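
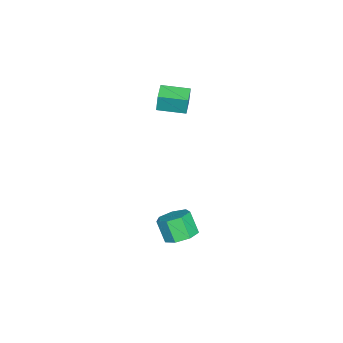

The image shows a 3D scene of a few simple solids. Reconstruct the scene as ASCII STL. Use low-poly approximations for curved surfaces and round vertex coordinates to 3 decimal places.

solid 
facet normal 0.276 0.443 -0.853
outer loop
vertex 1.426 1.199 -4.218
vertex 0.68 1.227 -4.445
vertex 1.085 1.756 -4.039
endloop
endfacet
facet normal 0.819 0.357 0.450
outer loop
vertex 1.426 1.199 -4.218
vertex 1.085 1.756 -4.039
vertex 1.106 0.685 -3.228
endloop
endfacet
facet normal 0.818 0.357 0.450
outer loop
vertex 1.106 0.685 -3.228
vertex 1.085 1.756 -4.039
vertex 0.765 1.242 -3.05
endloop
endfacet
facet normal -0.276 -0.442 0.853
outer loop
vertex 1.106 0.685 -3.228
vertex 0.765 1.242 -3.05
vertex 0.36 0.713 -3.455
endloop
endfacet
facet normal 0.276 0.443 -0.853
outer loop
vertex 1.085 1.756 -4.039
vertex 0.68 1.227 -4.445
vertex 0.439 1.914 -4.166
endloop
endfacet
facet normal 0.116 0.866 0.487
outer loop
vertex 1.085 1.756 -4.039
vertex 0.439 1.914 -4.166
vertex 0.765 1.242 -3.05
endloop
endfacet
facet normal 0.117 0.866 0.487
outer loop
vertex 0.765 1.242 -3.05
vertex 0.439 1.914 -4.166
vertex 0.119 1.4 -3.176
endloop
endfacet
facet normal -0.275 -0.443 0.853
outer loop
vertex 0.765 1.242 -3.05
vertex 0.119 1.4 -3.176
vertex 0.36 0.713 -3.455
endloop
endfacet
facet normal 0.275 0.443 -0.853
outer loop
vertex 0.439 1.914 -4.166
vertex 0.68 1.227 -4.445
vertex -0.025 1.555 -4.502
endloop
endfacet
facet normal -0.673 0.723 0.158
outer loop
vertex 0.439 1.914 -4.166
vertex -0.025 1.555 -4.502
vertex 0.119 1.4 -3.176
endloop
endfacet
facet normal -0.673 0.722 0.158
outer loop
vertex 0.119 1.4 -3.176
vertex -0.025 1.555 -4.502
vertex -0.345 1.041 -3.513
endloop
endfacet
facet normal -0.276 -0.443 0.853
outer loop
vertex 0.119 1.4 -3.176
vertex -0.345 1.041 -3.513
vertex 0.36 0.713 -3.455
endloop
endfacet
facet normal 0.275 0.444 -0.853
outer loop
vertex -0.025 1.555 -4.502
vertex 0.68 1.227 -4.445
vertex 0.041 0.949 -4.796
endloop
endfacet
facet normal -0.956 0.037 -0.290
outer loop
vertex -0.025 1.555 -4.502
vertex 0.041 0.949 -4.796
vertex -0.345 1.041 -3.513
endloop
endfacet
facet normal -0.956 0.036 -0.290
outer loop
vertex -0.345 1.041 -3.513
vertex 0.041 0.949 -4.796
vertex -0.279 0.435 -3.806
endloop
endfacet
facet normal -0.276 -0.443 0.853
outer loop
vertex -0.345 1.041 -3.513
vertex -0.279 0.435 -3.806
vertex 0.36 0.713 -3.455
endloop
endfacet
facet normal 0.276 0.443 -0.853
outer loop
vertex 0.041 0.949 -4.796
vertex 0.68 1.227 -4.445
vertex 0.589 0.552 -4.825
endloop
endfacet
facet normal -0.519 -0.678 -0.520
outer loop
vertex 0.041 0.949 -4.796
vertex 0.589 0.552 -4.825
vertex -0.279 0.435 -3.806
endloop
endfacet
facet normal -0.519 -0.678 -0.520
outer loop
vertex -0.279 0.435 -3.806
vertex 0.589 0.552 -4.825
vertex 0.269 0.038 -3.835
endloop
endfacet
facet normal -0.276 -0.443 0.853
outer loop
vertex -0.279 0.435 -3.806
vertex 0.269 0.038 -3.835
vertex 0.36 0.713 -3.455
endloop
endfacet
facet normal 0.276 0.443 -0.853
outer loop
vertex 0.589 0.552 -4.825
vertex 0.68 1.227 -4.445
vertex 1.205 0.663 -4.568
endloop
endfacet
facet normal 0.308 -0.881 -0.358
outer loop
vertex 0.589 0.552 -4.825
vertex 1.205 0.663 -4.568
vertex 0.269 0.038 -3.835
endloop
endfacet
facet normal 0.309 -0.882 -0.357
outer loop
vertex 0.269 0.038 -3.835
vertex 1.205 0.663 -4.568
vertex 0.885 0.15 -3.578
endloop
endfacet
facet normal -0.275 -0.443 0.853
outer loop
vertex 0.269 0.038 -3.835
vertex 0.885 0.15 -3.578
vertex 0.36 0.713 -3.455
endloop
endfacet
facet normal 0.276 0.443 -0.853
outer loop
vertex 1.205 0.663 -4.568
vertex 0.68 1.227 -4.445
vertex 1.426 1.199 -4.218
endloop
endfacet
facet normal 0.904 -0.421 0.074
outer loop
vertex 1.205 0.663 -4.568
vertex 1.426 1.199 -4.218
vertex 0.885 0.15 -3.578
endloop
endfacet
facet normal 0.904 -0.421 0.073
outer loop
vertex 0.885 0.15 -3.578
vertex 1.426 1.199 -4.218
vertex 1.106 0.685 -3.228
endloop
endfacet
facet normal -0.276 -0.444 0.853
outer loop
vertex 0.885 0.15 -3.578
vertex 1.106 0.685 -3.228
vertex 0.36 0.713 -3.455
endloop
endfacet
facet normal -0.973 -0.221 0.067
outer loop
vertex -2.833 -1.022 2.37
vertex -3.129 0.249 2.257
vertex -2.876 -1.114 1.445
endloop
endfacet
facet normal 0.226 -0.970 0.086
outer loop
vertex -1.971 -0.909 1.383
vertex -2.833 -1.022 2.37
vertex -2.876 -1.114 1.445
endloop
endfacet
facet normal -0.973 -0.221 0.067
outer loop
vertex -2.876 -1.114 1.445
vertex -3.129 0.249 2.257
vertex -3.172 0.157 1.333
endloop
endfacet
facet normal -0.046 -0.098 -0.994
outer loop
vertex -3.172 0.157 1.333
vertex -1.971 -0.909 1.383
vertex -2.876 -1.114 1.445
endloop
endfacet
facet normal 0.046 0.099 0.994
outer loop
vertex -2.833 -1.022 2.37
vertex -2.224 0.454 2.195
vertex -3.129 0.249 2.257
endloop
endfacet
facet normal 0.226 -0.970 0.086
outer loop
vertex -1.928 -0.817 2.307
vertex -2.833 -1.022 2.37
vertex -1.971 -0.909 1.383
endloop
endfacet
facet normal 0.047 0.099 0.994
outer loop
vertex -1.928 -0.817 2.307
vertex -2.224 0.454 2.195
vertex -2.833 -1.022 2.37
endloop
endfacet
facet normal -0.226 0.970 -0.086
outer loop
vertex -3.129 0.249 2.257
vertex -2.224 0.454 2.195
vertex -3.172 0.157 1.333
endloop
endfacet
facet normal -0.047 -0.099 -0.994
outer loop
vertex -2.267 0.362 1.27
vertex -1.971 -0.909 1.383
vertex -3.172 0.157 1.333
endloop
endfacet
facet normal -0.226 0.970 -0.086
outer loop
vertex -3.172 0.157 1.333
vertex -2.224 0.454 2.195
vertex -2.267 0.362 1.27
endloop
endfacet
facet normal 0.973 0.221 -0.067
outer loop
vertex -2.267 0.362 1.27
vertex -1.928 -0.817 2.307
vertex -1.971 -0.909 1.383
endloop
endfacet
facet normal 0.973 0.221 -0.067
outer loop
vertex -2.224 0.454 2.195
vertex -1.928 -0.817 2.307
vertex -2.267 0.362 1.27
endloop
endfacet

endsolid


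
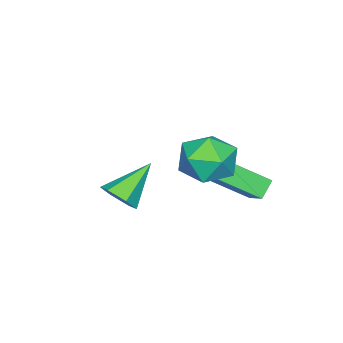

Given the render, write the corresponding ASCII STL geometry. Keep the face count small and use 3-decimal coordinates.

solid 
facet normal 0.748 -0.257 -0.612
outer loop
vertex 0.333 -3.538 -3.524
vertex -0.157 -3.401 -4.18
vertex 0.306 -2.785 -3.873
endloop
endfacet
facet normal 0.365 0.402 0.840
outer loop
vertex 0.333 -3.538 -3.524
vertex 0.306 -2.785 -3.873
vertex -1.623 -2.899 -2.98
endloop
endfacet
facet normal 0.748 -0.257 -0.612
outer loop
vertex 0.306 -2.785 -3.873
vertex -0.157 -3.401 -4.18
vertex -0.184 -2.649 -4.529
endloop
endfacet
facet normal 0.027 0.983 0.184
outer loop
vertex 0.306 -2.785 -3.873
vertex -0.184 -2.649 -4.529
vertex -1.623 -2.899 -2.98
endloop
endfacet
facet normal 0.748 -0.257 -0.612
outer loop
vertex -0.184 -2.649 -4.529
vertex -0.157 -3.401 -4.18
vertex -0.647 -3.265 -4.836
endloop
endfacet
facet normal -0.595 0.669 -0.445
outer loop
vertex -0.184 -2.649 -4.529
vertex -0.647 -3.265 -4.836
vertex -1.623 -2.899 -2.98
endloop
endfacet
facet normal 0.748 -0.257 -0.612
outer loop
vertex -0.647 -3.265 -4.836
vertex -0.157 -3.401 -4.18
vertex -0.62 -4.018 -4.487
endloop
endfacet
facet normal -0.880 -0.225 -0.418
outer loop
vertex -0.647 -3.265 -4.836
vertex -0.62 -4.018 -4.487
vertex -1.623 -2.899 -2.98
endloop
endfacet
facet normal 0.748 -0.257 -0.612
outer loop
vertex -0.62 -4.018 -4.487
vertex -0.157 -3.401 -4.18
vertex -0.13 -4.154 -3.831
endloop
endfacet
facet normal -0.542 -0.806 0.238
outer loop
vertex -0.62 -4.018 -4.487
vertex -0.13 -4.154 -3.831
vertex -1.623 -2.899 -2.98
endloop
endfacet
facet normal 0.748 -0.257 -0.612
outer loop
vertex -0.13 -4.154 -3.831
vertex -0.157 -3.401 -4.18
vertex 0.333 -3.538 -3.524
endloop
endfacet
facet normal 0.080 -0.492 0.867
outer loop
vertex -0.13 -4.154 -3.831
vertex 0.333 -3.538 -3.524
vertex -1.623 -2.899 -2.98
endloop
endfacet
facet normal -0.439 0.707 -0.554
outer loop
vertex -2.733 0.979 -3.247
vertex -2.181 1.754 -2.695
vertex -2.077 0.928 -3.832
endloop
endfacet
facet normal -0.502 -0.705 -0.502
outer loop
vertex -1.119 -0.614 -2.625
vertex -2.733 0.979 -3.247
vertex -2.077 0.928 -3.832
endloop
endfacet
facet normal -0.439 0.707 -0.554
outer loop
vertex -2.077 0.928 -3.832
vertex -2.181 1.754 -2.695
vertex -1.525 1.703 -3.28
endloop
endfacet
facet normal 0.745 -0.057 -0.665
outer loop
vertex -1.525 1.703 -3.28
vertex -1.119 -0.614 -2.625
vertex -2.077 0.928 -3.832
endloop
endfacet
facet normal -0.745 0.057 0.665
outer loop
vertex -2.733 0.979 -3.247
vertex -1.223 0.212 -1.488
vertex -2.181 1.754 -2.695
endloop
endfacet
facet normal -0.502 -0.705 -0.502
outer loop
vertex -1.775 -0.563 -2.04
vertex -2.733 0.979 -3.247
vertex -1.119 -0.614 -2.625
endloop
endfacet
facet normal -0.745 0.057 0.665
outer loop
vertex -1.775 -0.563 -2.04
vertex -1.223 0.212 -1.488
vertex -2.733 0.979 -3.247
endloop
endfacet
facet normal 0.502 0.705 0.502
outer loop
vertex -2.181 1.754 -2.695
vertex -1.223 0.212 -1.488
vertex -1.525 1.703 -3.28
endloop
endfacet
facet normal 0.745 -0.057 -0.665
outer loop
vertex -0.567 0.161 -2.073
vertex -1.119 -0.614 -2.625
vertex -1.525 1.703 -3.28
endloop
endfacet
facet normal 0.502 0.705 0.502
outer loop
vertex -1.525 1.703 -3.28
vertex -1.223 0.212 -1.488
vertex -0.567 0.161 -2.073
endloop
endfacet
facet normal 0.439 -0.707 0.554
outer loop
vertex -0.567 0.161 -2.073
vertex -1.775 -0.563 -2.04
vertex -1.119 -0.614 -2.625
endloop
endfacet
facet normal 0.439 -0.707 0.554
outer loop
vertex -1.223 0.212 -1.488
vertex -1.775 -0.563 -2.04
vertex -0.567 0.161 -2.073
endloop
endfacet
facet normal 0.601 0.257 0.757
outer loop
vertex 1.304 1.616 0.157
vertex 0.788 0.82 0.837
vertex 1.719 0.525 0.198
endloop
endfacet
facet normal 0.925 0.357 0.129
outer loop
vertex 1.304 1.616 0.157
vertex 1.719 0.525 0.198
vertex 1.646 1.083 -0.824
endloop
endfacet
facet normal 0.529 0.809 -0.255
outer loop
vertex 1.304 1.616 0.157
vertex 1.646 1.083 -0.824
vertex 0.67 1.723 -0.817
endloop
endfacet
facet normal -0.041 0.990 0.135
outer loop
vertex 1.304 1.616 0.157
vertex 0.67 1.723 -0.817
vertex 0.139 1.561 0.21
endloop
endfacet
facet normal 0.004 0.648 0.762
outer loop
vertex 1.304 1.616 0.157
vertex 0.139 1.561 0.21
vertex 0.788 0.82 0.837
endloop
endfacet
facet normal 0.939 -0.269 -0.214
outer loop
vertex 1.646 1.083 -0.824
vertex 1.719 0.525 0.198
vertex 1.341 -0.041 -0.75
endloop
endfacet
facet normal 0.414 -0.430 0.802
outer loop
vertex 1.719 0.525 0.198
vertex 0.788 0.82 0.837
vertex 0.81 -0.203 0.277
endloop
endfacet
facet normal -0.551 0.203 0.810
outer loop
vertex 0.788 0.82 0.837
vertex 0.139 1.561 0.21
vertex -0.166 0.437 0.284
endloop
endfacet
facet normal -0.623 0.756 -0.203
outer loop
vertex 0.139 1.561 0.21
vertex 0.67 1.723 -0.817
vertex -0.239 0.995 -0.738
endloop
endfacet
facet normal 0.298 0.463 -0.835
outer loop
vertex 0.67 1.723 -0.817
vertex 1.646 1.083 -0.824
vertex 0.692 0.7 -1.377
endloop
endfacet
facet normal 0.041 -0.990 -0.135
outer loop
vertex 0.176 -0.096 -0.697
vertex 1.341 -0.041 -0.75
vertex 0.81 -0.203 0.277
endloop
endfacet
facet normal -0.529 -0.809 0.255
outer loop
vertex 0.176 -0.096 -0.697
vertex 0.81 -0.203 0.277
vertex -0.166 0.437 0.284
endloop
endfacet
facet normal -0.925 -0.357 -0.129
outer loop
vertex 0.176 -0.096 -0.697
vertex -0.166 0.437 0.284
vertex -0.239 0.995 -0.738
endloop
endfacet
facet normal -0.601 -0.257 -0.757
outer loop
vertex 0.176 -0.096 -0.697
vertex -0.239 0.995 -0.738
vertex 0.692 0.7 -1.377
endloop
endfacet
facet normal -0.004 -0.648 -0.762
outer loop
vertex 0.176 -0.096 -0.697
vertex 0.692 0.7 -1.377
vertex 1.341 -0.041 -0.75
endloop
endfacet
facet normal 0.623 -0.756 0.203
outer loop
vertex 0.81 -0.203 0.277
vertex 1.341 -0.041 -0.75
vertex 1.719 0.525 0.198
endloop
endfacet
facet normal -0.298 -0.463 0.835
outer loop
vertex -0.166 0.437 0.284
vertex 0.81 -0.203 0.277
vertex 0.788 0.82 0.837
endloop
endfacet
facet normal -0.939 0.269 0.214
outer loop
vertex -0.239 0.995 -0.738
vertex -0.166 0.437 0.284
vertex 0.139 1.561 0.21
endloop
endfacet
facet normal -0.414 0.430 -0.802
outer loop
vertex 0.692 0.7 -1.377
vertex -0.239 0.995 -0.738
vertex 0.67 1.723 -0.817
endloop
endfacet
facet normal 0.551 -0.203 -0.810
outer loop
vertex 1.341 -0.041 -0.75
vertex 0.692 0.7 -1.377
vertex 1.646 1.083 -0.824
endloop
endfacet

endsolid


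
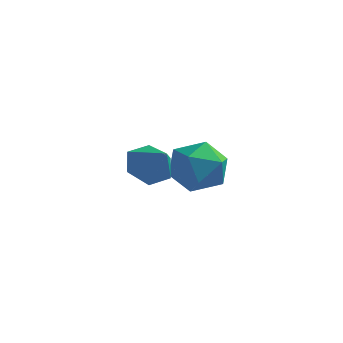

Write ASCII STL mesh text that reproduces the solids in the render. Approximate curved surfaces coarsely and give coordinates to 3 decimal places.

solid 
facet normal -0.648 0.347 -0.678
outer loop
vertex -0.711 -1.039 -0.964
vertex -1.371 -1.23 -0.431
vertex -0.993 -0.447 -0.392
endloop
endfacet
facet normal 0.924 0.378 0.064
outer loop
vertex -0.711 -1.039 -0.964
vertex -0.993 -0.447 -0.392
vertex -0.549 -1.67 0.431
endloop
endfacet
facet normal -0.649 0.347 -0.678
outer loop
vertex -0.993 -0.447 -0.392
vertex -1.371 -1.23 -0.431
vertex -1.653 -0.638 0.142
endloop
endfacet
facet normal 0.386 0.607 0.694
outer loop
vertex -0.993 -0.447 -0.392
vertex -1.653 -0.638 0.142
vertex -0.549 -1.67 0.431
endloop
endfacet
facet normal -0.648 0.348 -0.678
outer loop
vertex -1.653 -0.638 0.142
vertex -1.371 -1.23 -0.431
vertex -2.032 -1.42 0.103
endloop
endfacet
facet normal -0.207 0.052 0.977
outer loop
vertex -1.653 -0.638 0.142
vertex -2.032 -1.42 0.103
vertex -0.549 -1.67 0.431
endloop
endfacet
facet normal -0.648 0.347 -0.678
outer loop
vertex -2.032 -1.42 0.103
vertex -1.371 -1.23 -0.431
vertex -1.75 -2.012 -0.469
endloop
endfacet
facet normal -0.262 -0.732 0.628
outer loop
vertex -2.032 -1.42 0.103
vertex -1.75 -2.012 -0.469
vertex -0.549 -1.67 0.431
endloop
endfacet
facet normal -0.649 0.347 -0.677
outer loop
vertex -1.75 -2.012 -0.469
vertex -1.371 -1.23 -0.431
vertex -1.09 -1.821 -1.003
endloop
endfacet
facet normal 0.276 -0.961 -0.003
outer loop
vertex -1.75 -2.012 -0.469
vertex -1.09 -1.821 -1.003
vertex -0.549 -1.67 0.431
endloop
endfacet
facet normal -0.648 0.348 -0.678
outer loop
vertex -1.09 -1.821 -1.003
vertex -1.371 -1.23 -0.431
vertex -0.711 -1.039 -0.964
endloop
endfacet
facet normal 0.868 -0.407 -0.285
outer loop
vertex -1.09 -1.821 -1.003
vertex -0.711 -1.039 -0.964
vertex -0.549 -1.67 0.431
endloop
endfacet
facet normal -0.970 -0.244 -0.002
outer loop
vertex -2.306 2.687 -2.617
vertex -2.034 1.606 -2.269
vertex -2.245 2.438 -1.478
endloop
endfacet
facet normal -0.882 0.448 0.145
outer loop
vertex -2.306 2.687 -2.617
vertex -2.245 2.438 -1.478
vertex -1.803 3.44 -1.881
endloop
endfacet
facet normal -0.532 0.746 -0.400
outer loop
vertex -2.306 2.687 -2.617
vertex -1.803 3.44 -1.881
vertex -1.318 3.228 -2.921
endloop
endfacet
facet normal -0.402 0.238 -0.884
outer loop
vertex -2.306 2.687 -2.617
vertex -1.318 3.228 -2.921
vertex -1.461 2.094 -3.161
endloop
endfacet
facet normal -0.673 -0.375 -0.637
outer loop
vertex -2.306 2.687 -2.617
vertex -1.461 2.094 -3.161
vertex -2.034 1.606 -2.269
endloop
endfacet
facet normal -0.472 0.500 0.726
outer loop
vertex -1.803 3.44 -1.881
vertex -2.245 2.438 -1.478
vertex -1.219 2.826 -1.079
endloop
endfacet
facet normal -0.613 -0.621 0.489
outer loop
vertex -2.245 2.438 -1.478
vertex -2.034 1.606 -2.269
vertex -1.362 1.692 -1.319
endloop
endfacet
facet normal -0.133 -0.831 -0.540
outer loop
vertex -2.034 1.606 -2.269
vertex -1.461 2.094 -3.161
vertex -0.877 1.48 -2.359
endloop
endfacet
facet normal 0.305 0.160 -0.939
outer loop
vertex -1.461 2.094 -3.161
vertex -1.318 3.228 -2.921
vertex -0.435 2.482 -2.762
endloop
endfacet
facet normal 0.095 0.983 -0.156
outer loop
vertex -1.318 3.228 -2.921
vertex -1.803 3.44 -1.881
vertex -0.646 3.314 -1.971
endloop
endfacet
facet normal 0.402 -0.238 0.884
outer loop
vertex -0.374 2.233 -1.623
vertex -1.219 2.826 -1.079
vertex -1.362 1.692 -1.319
endloop
endfacet
facet normal 0.532 -0.746 0.400
outer loop
vertex -0.374 2.233 -1.623
vertex -1.362 1.692 -1.319
vertex -0.877 1.48 -2.359
endloop
endfacet
facet normal 0.882 -0.448 -0.145
outer loop
vertex -0.374 2.233 -1.623
vertex -0.877 1.48 -2.359
vertex -0.435 2.482 -2.762
endloop
endfacet
facet normal 0.970 0.244 0.002
outer loop
vertex -0.374 2.233 -1.623
vertex -0.435 2.482 -2.762
vertex -0.646 3.314 -1.971
endloop
endfacet
facet normal 0.673 0.375 0.637
outer loop
vertex -0.374 2.233 -1.623
vertex -0.646 3.314 -1.971
vertex -1.219 2.826 -1.079
endloop
endfacet
facet normal -0.305 -0.160 0.939
outer loop
vertex -1.362 1.692 -1.319
vertex -1.219 2.826 -1.079
vertex -2.245 2.438 -1.478
endloop
endfacet
facet normal -0.095 -0.983 0.156
outer loop
vertex -0.877 1.48 -2.359
vertex -1.362 1.692 -1.319
vertex -2.034 1.606 -2.269
endloop
endfacet
facet normal 0.472 -0.500 -0.726
outer loop
vertex -0.435 2.482 -2.762
vertex -0.877 1.48 -2.359
vertex -1.461 2.094 -3.161
endloop
endfacet
facet normal 0.613 0.621 -0.489
outer loop
vertex -0.646 3.314 -1.971
vertex -0.435 2.482 -2.762
vertex -1.318 3.228 -2.921
endloop
endfacet
facet normal 0.133 0.831 0.540
outer loop
vertex -1.219 2.826 -1.079
vertex -0.646 3.314 -1.971
vertex -1.803 3.44 -1.881
endloop
endfacet

endsolid


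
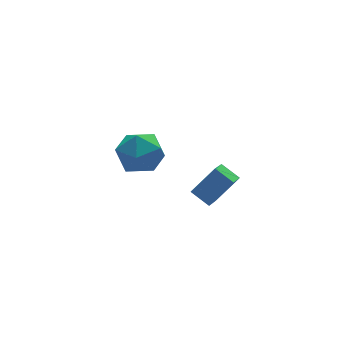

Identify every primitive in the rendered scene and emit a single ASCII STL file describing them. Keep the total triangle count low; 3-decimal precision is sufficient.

solid 
facet normal -0.682 0.081 -0.727
outer loop
vertex 0.926 -2.375 1.327
vertex 1.714 -1.606 0.673
vertex 1.329 -3.186 0.858
endloop
endfacet
facet normal -0.616 -0.601 0.510
outer loop
vertex 2.406 -3.314 2.007
vertex 0.926 -2.375 1.327
vertex 1.329 -3.186 0.858
endloop
endfacet
facet normal -0.682 0.081 -0.727
outer loop
vertex 1.329 -3.186 0.858
vertex 1.714 -1.606 0.673
vertex 2.117 -2.417 0.205
endloop
endfacet
facet normal 0.396 -0.795 -0.459
outer loop
vertex 2.117 -2.417 0.205
vertex 2.406 -3.314 2.007
vertex 1.329 -3.186 0.858
endloop
endfacet
facet normal -0.395 0.796 0.459
outer loop
vertex 0.926 -2.375 1.327
vertex 2.791 -1.734 1.822
vertex 1.714 -1.606 0.673
endloop
endfacet
facet normal -0.616 -0.600 0.510
outer loop
vertex 2.003 -2.503 2.475
vertex 0.926 -2.375 1.327
vertex 2.406 -3.314 2.007
endloop
endfacet
facet normal -0.395 0.795 0.460
outer loop
vertex 2.003 -2.503 2.475
vertex 2.791 -1.734 1.822
vertex 0.926 -2.375 1.327
endloop
endfacet
facet normal 0.616 0.600 -0.510
outer loop
vertex 1.714 -1.606 0.673
vertex 2.791 -1.734 1.822
vertex 2.117 -2.417 0.205
endloop
endfacet
facet normal 0.395 -0.796 -0.459
outer loop
vertex 3.194 -2.545 1.353
vertex 2.406 -3.314 2.007
vertex 2.117 -2.417 0.205
endloop
endfacet
facet normal 0.615 0.601 -0.510
outer loop
vertex 2.117 -2.417 0.205
vertex 2.791 -1.734 1.822
vertex 3.194 -2.545 1.353
endloop
endfacet
facet normal 0.682 -0.081 0.727
outer loop
vertex 3.194 -2.545 1.353
vertex 2.003 -2.503 2.475
vertex 2.406 -3.314 2.007
endloop
endfacet
facet normal 0.682 -0.082 0.727
outer loop
vertex 2.791 -1.734 1.822
vertex 2.003 -2.503 2.475
vertex 3.194 -2.545 1.353
endloop
endfacet
facet normal 0.275 0.568 0.776
outer loop
vertex 1.299 3.846 0.211
vertex 1.267 2.851 0.951
vertex 2.316 3.151 0.36
endloop
endfacet
facet normal 0.540 0.825 0.166
outer loop
vertex 1.299 3.846 0.211
vertex 2.316 3.151 0.36
vertex 2.014 3.575 -0.766
endloop
endfacet
facet normal -0.007 0.962 -0.272
outer loop
vertex 1.299 3.846 0.211
vertex 2.014 3.575 -0.766
vertex 0.778 3.536 -0.871
endloop
endfacet
facet normal -0.611 0.789 0.068
outer loop
vertex 1.299 3.846 0.211
vertex 0.778 3.536 -0.871
vertex 0.317 3.088 0.19
endloop
endfacet
facet normal -0.437 0.546 0.715
outer loop
vertex 1.299 3.846 0.211
vertex 0.317 3.088 0.19
vertex 1.267 2.851 0.951
endloop
endfacet
facet normal 0.940 0.315 -0.133
outer loop
vertex 2.014 3.575 -0.766
vertex 2.316 3.151 0.36
vertex 2.423 2.412 -0.63
endloop
endfacet
facet normal 0.510 -0.101 0.854
outer loop
vertex 2.316 3.151 0.36
vertex 1.267 2.851 0.951
vertex 1.962 1.964 0.431
endloop
endfacet
facet normal -0.640 -0.137 0.756
outer loop
vertex 1.267 2.851 0.951
vertex 0.317 3.088 0.19
vertex 0.726 1.925 0.326
endloop
endfacet
facet normal -0.921 0.257 -0.292
outer loop
vertex 0.317 3.088 0.19
vertex 0.778 3.536 -0.871
vertex 0.424 2.349 -0.8
endloop
endfacet
facet normal 0.055 0.536 -0.842
outer loop
vertex 0.778 3.536 -0.871
vertex 2.014 3.575 -0.766
vertex 1.473 2.649 -1.391
endloop
endfacet
facet normal 0.611 -0.789 -0.068
outer loop
vertex 1.441 1.654 -0.651
vertex 2.423 2.412 -0.63
vertex 1.962 1.964 0.431
endloop
endfacet
facet normal 0.007 -0.962 0.272
outer loop
vertex 1.441 1.654 -0.651
vertex 1.962 1.964 0.431
vertex 0.726 1.925 0.326
endloop
endfacet
facet normal -0.540 -0.825 -0.166
outer loop
vertex 1.441 1.654 -0.651
vertex 0.726 1.925 0.326
vertex 0.424 2.349 -0.8
endloop
endfacet
facet normal -0.275 -0.568 -0.776
outer loop
vertex 1.441 1.654 -0.651
vertex 0.424 2.349 -0.8
vertex 1.473 2.649 -1.391
endloop
endfacet
facet normal 0.437 -0.546 -0.715
outer loop
vertex 1.441 1.654 -0.651
vertex 1.473 2.649 -1.391
vertex 2.423 2.412 -0.63
endloop
endfacet
facet normal 0.921 -0.257 0.292
outer loop
vertex 1.962 1.964 0.431
vertex 2.423 2.412 -0.63
vertex 2.316 3.151 0.36
endloop
endfacet
facet normal -0.055 -0.536 0.842
outer loop
vertex 0.726 1.925 0.326
vertex 1.962 1.964 0.431
vertex 1.267 2.851 0.951
endloop
endfacet
facet normal -0.940 -0.315 0.133
outer loop
vertex 0.424 2.349 -0.8
vertex 0.726 1.925 0.326
vertex 0.317 3.088 0.19
endloop
endfacet
facet normal -0.510 0.101 -0.854
outer loop
vertex 1.473 2.649 -1.391
vertex 0.424 2.349 -0.8
vertex 0.778 3.536 -0.871
endloop
endfacet
facet normal 0.640 0.137 -0.756
outer loop
vertex 2.423 2.412 -0.63
vertex 1.473 2.649 -1.391
vertex 2.014 3.575 -0.766
endloop
endfacet

endsolid


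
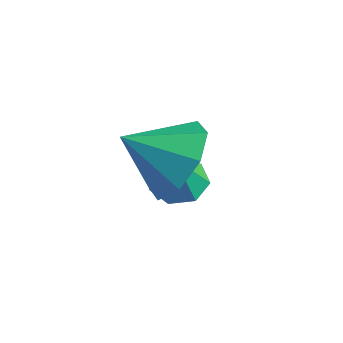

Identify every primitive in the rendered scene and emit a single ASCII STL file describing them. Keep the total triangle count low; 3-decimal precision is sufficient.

solid 
facet normal 0.470 0.683 -0.559
outer loop
vertex -0.017 3.227 0.742
vertex -0.409 2.772 -0.144
vertex -0.74 3.543 0.52
endloop
endfacet
facet normal -0.245 0.116 0.963
outer loop
vertex -0.017 3.227 0.742
vertex -0.74 3.543 0.52
vertex -1.071 1.808 0.644
endloop
endfacet
facet normal 0.470 0.683 -0.559
outer loop
vertex -0.74 3.543 0.52
vertex -0.409 2.772 -0.144
vertex -1.268 3.407 -0.09
endloop
endfacet
facet normal -0.763 0.190 0.618
outer loop
vertex -0.74 3.543 0.52
vertex -1.268 3.407 -0.09
vertex -1.071 1.808 0.644
endloop
endfacet
facet normal 0.470 0.683 -0.559
outer loop
vertex -1.268 3.407 -0.09
vertex -0.409 2.772 -0.144
vertex -1.294 2.899 -0.732
endloop
endfacet
facet normal -0.992 -0.076 0.100
outer loop
vertex -1.268 3.407 -0.09
vertex -1.294 2.899 -0.732
vertex -1.071 1.808 0.644
endloop
endfacet
facet normal 0.469 0.684 -0.559
outer loop
vertex -1.294 2.899 -0.732
vertex -0.409 2.772 -0.144
vertex -0.801 2.317 -1.03
endloop
endfacet
facet normal -0.798 -0.528 -0.289
outer loop
vertex -1.294 2.899 -0.732
vertex -0.801 2.317 -1.03
vertex -1.071 1.808 0.644
endloop
endfacet
facet normal 0.470 0.683 -0.559
outer loop
vertex -0.801 2.317 -1.03
vertex -0.409 2.772 -0.144
vertex -0.078 2.001 -0.808
endloop
endfacet
facet normal -0.295 -0.900 -0.321
outer loop
vertex -0.801 2.317 -1.03
vertex -0.078 2.001 -0.808
vertex -1.071 1.808 0.644
endloop
endfacet
facet normal 0.469 0.683 -0.559
outer loop
vertex -0.078 2.001 -0.808
vertex -0.409 2.772 -0.144
vertex 0.451 2.137 -0.198
endloop
endfacet
facet normal 0.224 -0.974 0.023
outer loop
vertex -0.078 2.001 -0.808
vertex 0.451 2.137 -0.198
vertex -1.071 1.808 0.644
endloop
endfacet
facet normal 0.470 0.683 -0.559
outer loop
vertex 0.451 2.137 -0.198
vertex -0.409 2.772 -0.144
vertex 0.476 2.645 0.444
endloop
endfacet
facet normal 0.453 -0.708 0.542
outer loop
vertex 0.451 2.137 -0.198
vertex 0.476 2.645 0.444
vertex -1.071 1.808 0.644
endloop
endfacet
facet normal 0.469 0.684 -0.559
outer loop
vertex 0.476 2.645 0.444
vertex -0.409 2.772 -0.144
vertex -0.017 3.227 0.742
endloop
endfacet
facet normal 0.259 -0.257 0.931
outer loop
vertex 0.476 2.645 0.444
vertex -0.017 3.227 0.742
vertex -1.071 1.808 0.644
endloop
endfacet
facet normal -0.293 0.331 -0.897
outer loop
vertex -1.505 4.527 -2.455
vertex -2.003 4.048 -2.469
vertex -2.031 4.692 -2.222
endloop
endfacet
facet normal 0.463 0.687 0.560
outer loop
vertex -1.505 4.527 -2.455
vertex -2.031 4.692 -2.222
vertex -1.597 3.592 -1.231
endloop
endfacet
facet normal -0.294 0.331 -0.897
outer loop
vertex -2.031 4.692 -2.222
vertex -2.003 4.048 -2.469
vertex -2.536 4.373 -2.174
endloop
endfacet
facet normal -0.290 0.575 0.765
outer loop
vertex -2.031 4.692 -2.222
vertex -2.536 4.373 -2.174
vertex -1.597 3.592 -1.231
endloop
endfacet
facet normal -0.294 0.332 -0.896
outer loop
vertex -2.536 4.373 -2.174
vertex -2.003 4.048 -2.469
vertex -2.639 3.809 -2.349
endloop
endfacet
facet normal -0.737 -0.074 0.672
outer loop
vertex -2.536 4.373 -2.174
vertex -2.639 3.809 -2.349
vertex -1.597 3.592 -1.231
endloop
endfacet
facet normal -0.294 0.331 -0.897
outer loop
vertex -2.639 3.809 -2.349
vertex -2.003 4.048 -2.469
vertex -2.262 3.426 -2.614
endloop
endfacet
facet normal -0.535 -0.769 0.350
outer loop
vertex -2.639 3.809 -2.349
vertex -2.262 3.426 -2.614
vertex -1.597 3.592 -1.231
endloop
endfacet
facet normal -0.293 0.331 -0.897
outer loop
vertex -2.262 3.426 -2.614
vertex -2.003 4.048 -2.469
vertex -1.691 3.511 -2.769
endloop
endfacet
facet normal 0.158 -0.986 0.042
outer loop
vertex -2.262 3.426 -2.614
vertex -1.691 3.511 -2.769
vertex -1.597 3.592 -1.231
endloop
endfacet
facet normal -0.294 0.330 -0.897
outer loop
vertex -1.691 3.511 -2.769
vertex -2.003 4.048 -2.469
vertex -1.354 4.001 -2.699
endloop
endfacet
facet normal 0.825 -0.565 -0.021
outer loop
vertex -1.691 3.511 -2.769
vertex -1.354 4.001 -2.699
vertex -1.597 3.592 -1.231
endloop
endfacet
facet normal -0.294 0.332 -0.897
outer loop
vertex -1.354 4.001 -2.699
vertex -2.003 4.048 -2.469
vertex -1.505 4.527 -2.455
endloop
endfacet
facet normal 0.961 0.179 0.209
outer loop
vertex -1.354 4.001 -2.699
vertex -1.505 4.527 -2.455
vertex -1.597 3.592 -1.231
endloop
endfacet

endsolid


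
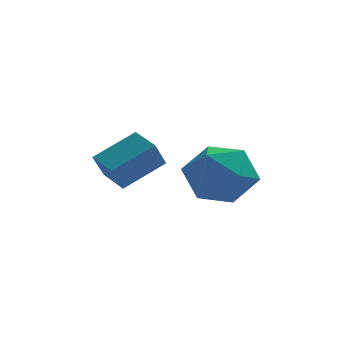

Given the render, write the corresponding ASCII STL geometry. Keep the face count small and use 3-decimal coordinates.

solid 
facet normal -0.284 -0.472 0.835
outer loop
vertex -2.28 0.417 3.594
vertex -2.888 1.244 3.855
vertex -3.539 -0.254 2.786
endloop
endfacet
facet normal 0.574 -0.781 -0.246
outer loop
vertex -3.232 0.256 1.885
vertex -2.28 0.417 3.594
vertex -3.539 -0.254 2.786
endloop
endfacet
facet normal -0.284 -0.472 0.835
outer loop
vertex -3.539 -0.254 2.786
vertex -2.888 1.244 3.855
vertex -4.147 0.573 3.047
endloop
endfacet
facet normal -0.768 -0.409 -0.493
outer loop
vertex -4.147 0.573 3.047
vertex -3.232 0.256 1.885
vertex -3.539 -0.254 2.786
endloop
endfacet
facet normal 0.768 0.409 0.493
outer loop
vertex -2.28 0.417 3.594
vertex -2.581 1.754 2.954
vertex -2.888 1.244 3.855
endloop
endfacet
facet normal 0.574 -0.781 -0.246
outer loop
vertex -1.973 0.927 2.693
vertex -2.28 0.417 3.594
vertex -3.232 0.256 1.885
endloop
endfacet
facet normal 0.768 0.409 0.493
outer loop
vertex -1.973 0.927 2.693
vertex -2.581 1.754 2.954
vertex -2.28 0.417 3.594
endloop
endfacet
facet normal -0.574 0.781 0.246
outer loop
vertex -2.888 1.244 3.855
vertex -2.581 1.754 2.954
vertex -4.147 0.573 3.047
endloop
endfacet
facet normal -0.768 -0.409 -0.493
outer loop
vertex -3.84 1.083 2.146
vertex -3.232 0.256 1.885
vertex -4.147 0.573 3.047
endloop
endfacet
facet normal -0.574 0.781 0.246
outer loop
vertex -4.147 0.573 3.047
vertex -2.581 1.754 2.954
vertex -3.84 1.083 2.146
endloop
endfacet
facet normal 0.284 0.472 -0.835
outer loop
vertex -3.84 1.083 2.146
vertex -1.973 0.927 2.693
vertex -3.232 0.256 1.885
endloop
endfacet
facet normal 0.284 0.472 -0.835
outer loop
vertex -2.581 1.754 2.954
vertex -1.973 0.927 2.693
vertex -3.84 1.083 2.146
endloop
endfacet
facet normal 0.180 0.903 -0.391
outer loop
vertex 0.068 0.658 1.576
vertex -0.877 1.129 2.229
vertex 0.265 1.112 2.714
endloop
endfacet
facet normal 0.781 0.521 -0.343
outer loop
vertex 0.068 0.658 1.576
vertex 0.265 1.112 2.714
vertex 0.815 0.056 2.363
endloop
endfacet
facet normal 0.692 -0.080 -0.718
outer loop
vertex 0.068 0.658 1.576
vertex 0.815 0.056 2.363
vertex 0.013 -0.579 1.661
endloop
endfacet
facet normal 0.035 -0.070 -0.997
outer loop
vertex 0.068 0.658 1.576
vertex 0.013 -0.579 1.661
vertex -1.032 0.084 1.578
endloop
endfacet
facet normal -0.282 0.537 -0.795
outer loop
vertex 0.068 0.658 1.576
vertex -1.032 0.084 1.578
vertex -0.877 1.129 2.229
endloop
endfacet
facet normal 0.875 0.343 0.341
outer loop
vertex 0.815 0.056 2.363
vertex 0.265 1.112 2.714
vertex 0.332 0.156 3.502
endloop
endfacet
facet normal -0.098 0.960 0.263
outer loop
vertex 0.265 1.112 2.714
vertex -0.877 1.129 2.229
vertex -0.713 0.819 3.419
endloop
endfacet
facet normal -0.844 0.368 -0.390
outer loop
vertex -0.877 1.129 2.229
vertex -1.032 0.084 1.578
vertex -1.515 0.184 2.717
endloop
endfacet
facet normal -0.332 -0.614 -0.716
outer loop
vertex -1.032 0.084 1.578
vertex 0.013 -0.579 1.661
vertex -0.965 -0.872 2.366
endloop
endfacet
facet normal 0.730 -0.630 -0.265
outer loop
vertex 0.013 -0.579 1.661
vertex 0.815 0.056 2.363
vertex 0.177 -0.889 2.851
endloop
endfacet
facet normal -0.035 0.070 0.997
outer loop
vertex -0.768 -0.418 3.504
vertex 0.332 0.156 3.502
vertex -0.713 0.819 3.419
endloop
endfacet
facet normal -0.692 0.080 0.718
outer loop
vertex -0.768 -0.418 3.504
vertex -0.713 0.819 3.419
vertex -1.515 0.184 2.717
endloop
endfacet
facet normal -0.781 -0.521 0.343
outer loop
vertex -0.768 -0.418 3.504
vertex -1.515 0.184 2.717
vertex -0.965 -0.872 2.366
endloop
endfacet
facet normal -0.180 -0.903 0.391
outer loop
vertex -0.768 -0.418 3.504
vertex -0.965 -0.872 2.366
vertex 0.177 -0.889 2.851
endloop
endfacet
facet normal 0.282 -0.537 0.795
outer loop
vertex -0.768 -0.418 3.504
vertex 0.177 -0.889 2.851
vertex 0.332 0.156 3.502
endloop
endfacet
facet normal 0.332 0.614 0.716
outer loop
vertex -0.713 0.819 3.419
vertex 0.332 0.156 3.502
vertex 0.265 1.112 2.714
endloop
endfacet
facet normal -0.730 0.630 0.265
outer loop
vertex -1.515 0.184 2.717
vertex -0.713 0.819 3.419
vertex -0.877 1.129 2.229
endloop
endfacet
facet normal -0.875 -0.343 -0.341
outer loop
vertex -0.965 -0.872 2.366
vertex -1.515 0.184 2.717
vertex -1.032 0.084 1.578
endloop
endfacet
facet normal 0.098 -0.960 -0.263
outer loop
vertex 0.177 -0.889 2.851
vertex -0.965 -0.872 2.366
vertex 0.013 -0.579 1.661
endloop
endfacet
facet normal 0.844 -0.368 0.390
outer loop
vertex 0.332 0.156 3.502
vertex 0.177 -0.889 2.851
vertex 0.815 0.056 2.363
endloop
endfacet

endsolid


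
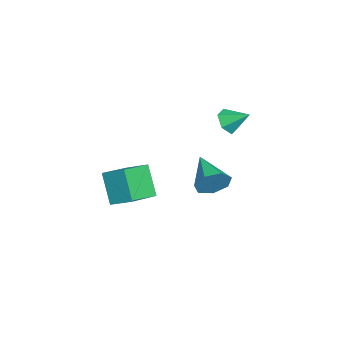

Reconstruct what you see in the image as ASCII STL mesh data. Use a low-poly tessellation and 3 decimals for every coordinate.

solid 
facet normal -0.274 -0.787 -0.553
outer loop
vertex -3.068 3.595 -0.775
vertex -3.666 3.36 -0.145
vertex -3.909 3.914 -0.812
endloop
endfacet
facet normal 0.329 0.811 -0.483
outer loop
vertex -3.068 3.595 -0.775
vertex -3.909 3.914 -0.812
vertex -3.254 4.54 0.685
endloop
endfacet
facet normal -0.275 -0.786 -0.553
outer loop
vertex -3.909 3.914 -0.812
vertex -3.666 3.36 -0.145
vertex -4.507 3.679 -0.181
endloop
endfacet
facet normal -0.490 0.859 -0.145
outer loop
vertex -3.909 3.914 -0.812
vertex -4.507 3.679 -0.181
vertex -3.254 4.54 0.685
endloop
endfacet
facet normal -0.275 -0.786 -0.553
outer loop
vertex -4.507 3.679 -0.181
vertex -3.666 3.36 -0.145
vertex -4.264 3.125 0.486
endloop
endfacet
facet normal -0.692 0.411 0.593
outer loop
vertex -4.507 3.679 -0.181
vertex -4.264 3.125 0.486
vertex -3.254 4.54 0.685
endloop
endfacet
facet normal -0.275 -0.786 -0.553
outer loop
vertex -4.264 3.125 0.486
vertex -3.666 3.36 -0.145
vertex -3.423 2.806 0.522
endloop
endfacet
facet normal -0.075 -0.086 0.993
outer loop
vertex -4.264 3.125 0.486
vertex -3.423 2.806 0.522
vertex -3.254 4.54 0.685
endloop
endfacet
facet normal -0.275 -0.786 -0.553
outer loop
vertex -3.423 2.806 0.522
vertex -3.666 3.36 -0.145
vertex -2.825 3.041 -0.109
endloop
endfacet
facet normal 0.744 -0.134 0.655
outer loop
vertex -3.423 2.806 0.522
vertex -2.825 3.041 -0.109
vertex -3.254 4.54 0.685
endloop
endfacet
facet normal -0.274 -0.786 -0.554
outer loop
vertex -2.825 3.041 -0.109
vertex -3.666 3.36 -0.145
vertex -3.068 3.595 -0.775
endloop
endfacet
facet normal 0.946 0.315 -0.083
outer loop
vertex -2.825 3.041 -0.109
vertex -3.068 3.595 -0.775
vertex -3.254 4.54 0.685
endloop
endfacet
facet normal 0.890 0.324 -0.322
outer loop
vertex 4.363 2.258 0.828
vertex 3.914 2.685 0.017
vertex 4.096 3.096 0.933
endloop
endfacet
facet normal -0.028 -0.133 0.991
outer loop
vertex 4.363 2.258 0.828
vertex 4.096 3.096 0.933
vertex 1.966 1.975 0.723
endloop
endfacet
facet normal 0.889 0.324 -0.322
outer loop
vertex 4.096 3.096 0.933
vertex 3.914 2.685 0.017
vertex 3.692 3.624 0.349
endloop
endfacet
facet normal -0.364 0.551 0.751
outer loop
vertex 4.096 3.096 0.933
vertex 3.692 3.624 0.349
vertex 1.966 1.975 0.723
endloop
endfacet
facet normal 0.889 0.324 -0.322
outer loop
vertex 3.692 3.624 0.349
vertex 3.914 2.685 0.017
vertex 3.455 3.445 -0.485
endloop
endfacet
facet normal -0.686 0.727 0.039
outer loop
vertex 3.692 3.624 0.349
vertex 3.455 3.445 -0.485
vertex 1.966 1.975 0.723
endloop
endfacet
facet normal 0.889 0.325 -0.322
outer loop
vertex 3.455 3.445 -0.485
vertex 3.914 2.685 0.017
vertex 3.564 2.694 -0.941
endloop
endfacet
facet normal -0.750 0.260 -0.608
outer loop
vertex 3.455 3.445 -0.485
vertex 3.564 2.694 -0.941
vertex 1.966 1.975 0.723
endloop
endfacet
facet normal 0.890 0.324 -0.322
outer loop
vertex 3.564 2.694 -0.941
vertex 3.914 2.685 0.017
vertex 3.936 1.937 -0.675
endloop
endfacet
facet normal -0.509 -0.497 -0.703
outer loop
vertex 3.564 2.694 -0.941
vertex 3.936 1.937 -0.675
vertex 1.966 1.975 0.723
endloop
endfacet
facet normal 0.889 0.324 -0.322
outer loop
vertex 3.936 1.937 -0.675
vertex 3.914 2.685 0.017
vertex 4.292 1.743 0.112
endloop
endfacet
facet normal -0.143 -0.974 -0.175
outer loop
vertex 3.936 1.937 -0.675
vertex 4.292 1.743 0.112
vertex 1.966 1.975 0.723
endloop
endfacet
facet normal 0.890 0.325 -0.322
outer loop
vertex 4.292 1.743 0.112
vertex 3.914 2.685 0.017
vertex 4.363 2.258 0.828
endloop
endfacet
facet normal 0.071 -0.813 0.578
outer loop
vertex 4.292 1.743 0.112
vertex 4.363 2.258 0.828
vertex 1.966 1.975 0.723
endloop
endfacet
facet normal -0.506 -0.231 0.831
outer loop
vertex 0.781 -3.187 -1.465
vertex 1.366 -1.99 -0.776
vertex -0.843 -2.013 -2.127
endloop
endfacet
facet normal -0.390 -0.798 -0.459
outer loop
vertex 0.214 -1.53 -3.864
vertex 0.781 -3.187 -1.465
vertex -0.843 -2.013 -2.127
endloop
endfacet
facet normal -0.506 -0.231 0.831
outer loop
vertex -0.843 -2.013 -2.127
vertex 1.366 -1.99 -0.776
vertex -0.258 -0.816 -1.438
endloop
endfacet
facet normal -0.769 0.556 -0.313
outer loop
vertex -0.258 -0.816 -1.438
vertex 0.214 -1.53 -3.864
vertex -0.843 -2.013 -2.127
endloop
endfacet
facet normal 0.769 -0.556 0.313
outer loop
vertex 0.781 -3.187 -1.465
vertex 2.423 -1.507 -2.513
vertex 1.366 -1.99 -0.776
endloop
endfacet
facet normal -0.390 -0.798 -0.459
outer loop
vertex 1.838 -2.704 -3.202
vertex 0.781 -3.187 -1.465
vertex 0.214 -1.53 -3.864
endloop
endfacet
facet normal 0.769 -0.556 0.313
outer loop
vertex 1.838 -2.704 -3.202
vertex 2.423 -1.507 -2.513
vertex 0.781 -3.187 -1.465
endloop
endfacet
facet normal 0.390 0.798 0.459
outer loop
vertex 1.366 -1.99 -0.776
vertex 2.423 -1.507 -2.513
vertex -0.258 -0.816 -1.438
endloop
endfacet
facet normal -0.769 0.556 -0.313
outer loop
vertex 0.799 -0.333 -3.175
vertex 0.214 -1.53 -3.864
vertex -0.258 -0.816 -1.438
endloop
endfacet
facet normal 0.390 0.798 0.459
outer loop
vertex -0.258 -0.816 -1.438
vertex 2.423 -1.507 -2.513
vertex 0.799 -0.333 -3.175
endloop
endfacet
facet normal 0.506 0.231 -0.831
outer loop
vertex 0.799 -0.333 -3.175
vertex 1.838 -2.704 -3.202
vertex 0.214 -1.53 -3.864
endloop
endfacet
facet normal 0.506 0.231 -0.831
outer loop
vertex 2.423 -1.507 -2.513
vertex 1.838 -2.704 -3.202
vertex 0.799 -0.333 -3.175
endloop
endfacet

endsolid


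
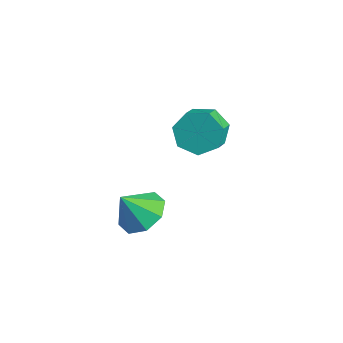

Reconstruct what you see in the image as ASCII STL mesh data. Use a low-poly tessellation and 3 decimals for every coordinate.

solid 
facet normal 0.100 0.563 -0.820
outer loop
vertex 1.952 -2.928 2.441
vertex 1.022 -3.304 2.069
vertex 1.313 -2.472 2.676
endloop
endfacet
facet normal 0.453 0.185 0.872
outer loop
vertex 1.952 -2.928 2.441
vertex 1.313 -2.472 2.676
vertex 0.878 -4.116 3.251
endloop
endfacet
facet normal 0.099 0.564 -0.820
outer loop
vertex 1.313 -2.472 2.676
vertex 1.022 -3.304 2.069
vertex 0.503 -2.505 2.556
endloop
endfacet
facet normal -0.151 0.362 0.920
outer loop
vertex 1.313 -2.472 2.676
vertex 0.503 -2.505 2.556
vertex 0.878 -4.116 3.251
endloop
endfacet
facet normal 0.100 0.564 -0.819
outer loop
vertex 0.503 -2.505 2.556
vertex 1.022 -3.304 2.069
vertex -0.002 -3.005 2.15
endloop
endfacet
facet normal -0.700 0.139 0.700
outer loop
vertex 0.503 -2.505 2.556
vertex -0.002 -3.005 2.15
vertex 0.878 -4.116 3.251
endloop
endfacet
facet normal 0.099 0.563 -0.821
outer loop
vertex -0.002 -3.005 2.15
vertex 1.022 -3.304 2.069
vertex 0.092 -3.681 1.698
endloop
endfacet
facet normal -0.872 -0.350 0.343
outer loop
vertex -0.002 -3.005 2.15
vertex 0.092 -3.681 1.698
vertex 0.878 -4.116 3.251
endloop
endfacet
facet normal 0.099 0.563 -0.821
outer loop
vertex 0.092 -3.681 1.698
vertex 1.022 -3.304 2.069
vertex 0.731 -4.136 1.463
endloop
endfacet
facet normal -0.565 -0.823 0.056
outer loop
vertex 0.092 -3.681 1.698
vertex 0.731 -4.136 1.463
vertex 0.878 -4.116 3.251
endloop
endfacet
facet normal 0.099 0.563 -0.821
outer loop
vertex 0.731 -4.136 1.463
vertex 1.022 -3.304 2.069
vertex 1.54 -4.104 1.583
endloop
endfacet
facet normal 0.038 -0.999 0.008
outer loop
vertex 0.731 -4.136 1.463
vertex 1.54 -4.104 1.583
vertex 0.878 -4.116 3.251
endloop
endfacet
facet normal 0.100 0.563 -0.820
outer loop
vertex 1.54 -4.104 1.583
vertex 1.022 -3.304 2.069
vertex 2.046 -3.603 1.989
endloop
endfacet
facet normal 0.587 -0.777 0.227
outer loop
vertex 1.54 -4.104 1.583
vertex 2.046 -3.603 1.989
vertex 0.878 -4.116 3.251
endloop
endfacet
facet normal 0.100 0.563 -0.820
outer loop
vertex 2.046 -3.603 1.989
vertex 1.022 -3.304 2.069
vertex 1.952 -2.928 2.441
endloop
endfacet
facet normal 0.758 -0.286 0.585
outer loop
vertex 2.046 -3.603 1.989
vertex 1.952 -2.928 2.441
vertex 0.878 -4.116 3.251
endloop
endfacet
facet normal -0.644 0.588 -0.490
outer loop
vertex -2.587 1.248 1.125
vertex -3.07 1.488 2.048
vertex -2.252 1.988 1.573
endloop
endfacet
facet normal 0.675 0.134 -0.726
outer loop
vertex -2.587 1.248 1.125
vertex -2.252 1.988 1.573
vertex -1.847 0.571 1.688
endloop
endfacet
facet normal 0.675 0.134 -0.725
outer loop
vertex -1.847 0.571 1.688
vertex -2.252 1.988 1.573
vertex -1.512 1.312 2.137
endloop
endfacet
facet normal 0.644 -0.588 0.490
outer loop
vertex -1.847 0.571 1.688
vertex -1.512 1.312 2.137
vertex -2.33 0.812 2.612
endloop
endfacet
facet normal -0.644 0.588 -0.489
outer loop
vertex -2.252 1.988 1.573
vertex -3.07 1.488 2.048
vertex -2.533 2.352 2.38
endloop
endfacet
facet normal 0.703 0.707 -0.074
outer loop
vertex -2.252 1.988 1.573
vertex -2.533 2.352 2.38
vertex -1.512 1.312 2.137
endloop
endfacet
facet normal 0.703 0.707 -0.074
outer loop
vertex -1.512 1.312 2.137
vertex -2.533 2.352 2.38
vertex -1.793 1.676 2.943
endloop
endfacet
facet normal 0.644 -0.588 0.490
outer loop
vertex -1.512 1.312 2.137
vertex -1.793 1.676 2.943
vertex -2.33 0.812 2.612
endloop
endfacet
facet normal -0.643 0.588 -0.490
outer loop
vertex -2.533 2.352 2.38
vertex -3.07 1.488 2.048
vertex -3.219 2.066 2.937
endloop
endfacet
facet normal 0.202 0.748 0.633
outer loop
vertex -2.533 2.352 2.38
vertex -3.219 2.066 2.937
vertex -1.793 1.676 2.943
endloop
endfacet
facet normal 0.202 0.747 0.633
outer loop
vertex -1.793 1.676 2.943
vertex -3.219 2.066 2.937
vertex -2.478 1.389 3.5
endloop
endfacet
facet normal 0.644 -0.588 0.489
outer loop
vertex -1.793 1.676 2.943
vertex -2.478 1.389 3.5
vertex -2.33 0.812 2.612
endloop
endfacet
facet normal -0.644 0.587 -0.490
outer loop
vertex -3.219 2.066 2.937
vertex -3.07 1.488 2.048
vertex -3.792 1.344 2.825
endloop
endfacet
facet normal -0.451 0.224 0.864
outer loop
vertex -3.219 2.066 2.937
vertex -3.792 1.344 2.825
vertex -2.478 1.389 3.5
endloop
endfacet
facet normal -0.451 0.225 0.864
outer loop
vertex -2.478 1.389 3.5
vertex -3.792 1.344 2.825
vertex -3.052 0.668 3.388
endloop
endfacet
facet normal 0.644 -0.588 0.490
outer loop
vertex -2.478 1.389 3.5
vertex -3.052 0.668 3.388
vertex -2.33 0.812 2.612
endloop
endfacet
facet normal -0.644 0.588 -0.489
outer loop
vertex -3.792 1.344 2.825
vertex -3.07 1.488 2.048
vertex -3.822 0.731 2.128
endloop
endfacet
facet normal -0.765 -0.467 0.444
outer loop
vertex -3.792 1.344 2.825
vertex -3.822 0.731 2.128
vertex -3.052 0.668 3.388
endloop
endfacet
facet normal -0.765 -0.467 0.444
outer loop
vertex -3.052 0.668 3.388
vertex -3.822 0.731 2.128
vertex -3.082 0.055 2.691
endloop
endfacet
facet normal 0.644 -0.588 0.490
outer loop
vertex -3.052 0.668 3.388
vertex -3.082 0.055 2.691
vertex -2.33 0.812 2.612
endloop
endfacet
facet normal -0.644 0.588 -0.489
outer loop
vertex -3.822 0.731 2.128
vertex -3.07 1.488 2.048
vertex -3.286 0.688 1.371
endloop
endfacet
facet normal -0.502 -0.807 -0.310
outer loop
vertex -3.822 0.731 2.128
vertex -3.286 0.688 1.371
vertex -3.082 0.055 2.691
endloop
endfacet
facet normal -0.502 -0.807 -0.310
outer loop
vertex -3.082 0.055 2.691
vertex -3.286 0.688 1.371
vertex -2.546 0.012 1.934
endloop
endfacet
facet normal 0.644 -0.588 0.489
outer loop
vertex -3.082 0.055 2.691
vertex -2.546 0.012 1.934
vertex -2.33 0.812 2.612
endloop
endfacet
facet normal -0.644 0.588 -0.490
outer loop
vertex -3.286 0.688 1.371
vertex -3.07 1.488 2.048
vertex -2.587 1.248 1.125
endloop
endfacet
facet normal 0.140 -0.539 -0.831
outer loop
vertex -3.286 0.688 1.371
vertex -2.587 1.248 1.125
vertex -2.546 0.012 1.934
endloop
endfacet
facet normal 0.139 -0.539 -0.831
outer loop
vertex -2.546 0.012 1.934
vertex -2.587 1.248 1.125
vertex -1.847 0.571 1.688
endloop
endfacet
facet normal 0.643 -0.589 0.490
outer loop
vertex -2.546 0.012 1.934
vertex -1.847 0.571 1.688
vertex -2.33 0.812 2.612
endloop
endfacet

endsolid


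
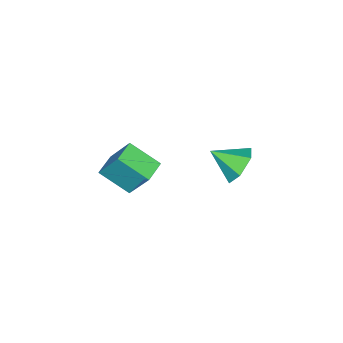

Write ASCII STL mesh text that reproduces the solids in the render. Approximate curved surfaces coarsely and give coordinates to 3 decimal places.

solid 
facet normal -0.258 0.828 -0.498
outer loop
vertex 0.733 4.1 0.73
vertex 0.013 3.724 0.479
vertex 0.03 4.166 1.204
endloop
endfacet
facet normal 0.562 0.073 0.824
outer loop
vertex 0.733 4.1 0.73
vertex 0.03 4.166 1.204
vertex 0.347 2.656 1.121
endloop
endfacet
facet normal -0.259 0.827 -0.498
outer loop
vertex 0.03 4.166 1.204
vertex 0.013 3.724 0.479
vertex -0.689 3.79 0.953
endloop
endfacet
facet normal -0.276 -0.110 0.955
outer loop
vertex 0.03 4.166 1.204
vertex -0.689 3.79 0.953
vertex 0.347 2.656 1.121
endloop
endfacet
facet normal -0.259 0.827 -0.498
outer loop
vertex -0.689 3.79 0.953
vertex 0.013 3.724 0.479
vertex -0.707 3.347 0.227
endloop
endfacet
facet normal -0.710 -0.593 0.379
outer loop
vertex -0.689 3.79 0.953
vertex -0.707 3.347 0.227
vertex 0.347 2.656 1.121
endloop
endfacet
facet normal -0.259 0.827 -0.499
outer loop
vertex -0.707 3.347 0.227
vertex 0.013 3.724 0.479
vertex -0.004 3.281 -0.247
endloop
endfacet
facet normal -0.306 -0.893 -0.330
outer loop
vertex -0.707 3.347 0.227
vertex -0.004 3.281 -0.247
vertex 0.347 2.656 1.121
endloop
endfacet
facet normal -0.260 0.827 -0.499
outer loop
vertex -0.004 3.281 -0.247
vertex 0.013 3.724 0.479
vertex 0.715 3.658 0.004
endloop
endfacet
facet normal 0.533 -0.710 -0.461
outer loop
vertex -0.004 3.281 -0.247
vertex 0.715 3.658 0.004
vertex 0.347 2.656 1.121
endloop
endfacet
facet normal -0.259 0.828 -0.498
outer loop
vertex 0.715 3.658 0.004
vertex 0.013 3.724 0.479
vertex 0.733 4.1 0.73
endloop
endfacet
facet normal 0.967 -0.227 0.115
outer loop
vertex 0.715 3.658 0.004
vertex 0.733 4.1 0.73
vertex 0.347 2.656 1.121
endloop
endfacet
facet normal -0.993 -0.067 0.094
outer loop
vertex -0.359 -2.093 -2.42
vertex -0.284 -1.161 -0.964
vertex -0.52 -0.825 -3.223
endloop
endfacet
facet normal -0.043 -0.538 -0.842
outer loop
vertex 0.464 -0.759 -3.316
vertex -0.359 -2.093 -2.42
vertex -0.52 -0.825 -3.223
endloop
endfacet
facet normal -0.993 -0.067 0.094
outer loop
vertex -0.52 -0.825 -3.223
vertex -0.284 -1.161 -0.964
vertex -0.445 0.107 -1.767
endloop
endfacet
facet normal -0.107 0.840 -0.532
outer loop
vertex -0.445 0.107 -1.767
vertex 0.464 -0.759 -3.316
vertex -0.52 -0.825 -3.223
endloop
endfacet
facet normal 0.107 -0.840 0.532
outer loop
vertex -0.359 -2.093 -2.42
vertex 0.7 -1.095 -1.057
vertex -0.284 -1.161 -0.964
endloop
endfacet
facet normal -0.043 -0.538 -0.842
outer loop
vertex 0.625 -2.027 -2.513
vertex -0.359 -2.093 -2.42
vertex 0.464 -0.759 -3.316
endloop
endfacet
facet normal 0.107 -0.840 0.532
outer loop
vertex 0.625 -2.027 -2.513
vertex 0.7 -1.095 -1.057
vertex -0.359 -2.093 -2.42
endloop
endfacet
facet normal 0.043 0.538 0.842
outer loop
vertex -0.284 -1.161 -0.964
vertex 0.7 -1.095 -1.057
vertex -0.445 0.107 -1.767
endloop
endfacet
facet normal -0.107 0.840 -0.532
outer loop
vertex 0.539 0.173 -1.86
vertex 0.464 -0.759 -3.316
vertex -0.445 0.107 -1.767
endloop
endfacet
facet normal 0.043 0.538 0.842
outer loop
vertex -0.445 0.107 -1.767
vertex 0.7 -1.095 -1.057
vertex 0.539 0.173 -1.86
endloop
endfacet
facet normal 0.993 0.067 -0.094
outer loop
vertex 0.539 0.173 -1.86
vertex 0.625 -2.027 -2.513
vertex 0.464 -0.759 -3.316
endloop
endfacet
facet normal 0.993 0.067 -0.094
outer loop
vertex 0.7 -1.095 -1.057
vertex 0.625 -2.027 -2.513
vertex 0.539 0.173 -1.86
endloop
endfacet

endsolid


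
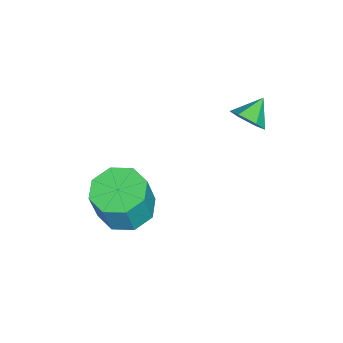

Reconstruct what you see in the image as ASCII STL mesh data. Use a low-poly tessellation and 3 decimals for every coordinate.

solid 
facet normal 0.769 -0.326 -0.550
outer loop
vertex 0.432 1.578 1.382
vertex -0.002 1.167 1.019
vertex 0.122 1.821 0.804
endloop
endfacet
facet normal 0.018 0.925 0.379
outer loop
vertex 0.432 1.578 1.382
vertex 0.122 1.821 0.804
vertex -0.818 1.513 1.601
endloop
endfacet
facet normal 0.769 -0.326 -0.549
outer loop
vertex 0.122 1.821 0.804
vertex -0.002 1.167 1.019
vertex -0.312 1.41 0.44
endloop
endfacet
facet normal -0.514 0.805 -0.296
outer loop
vertex 0.122 1.821 0.804
vertex -0.312 1.41 0.44
vertex -0.818 1.513 1.601
endloop
endfacet
facet normal 0.769 -0.327 -0.549
outer loop
vertex -0.312 1.41 0.44
vertex -0.002 1.167 1.019
vertex -0.437 0.755 0.655
endloop
endfacet
facet normal -0.915 0.042 -0.402
outer loop
vertex -0.312 1.41 0.44
vertex -0.437 0.755 0.655
vertex -0.818 1.513 1.601
endloop
endfacet
facet normal 0.769 -0.327 -0.549
outer loop
vertex -0.437 0.755 0.655
vertex -0.002 1.167 1.019
vertex -0.127 0.512 1.234
endloop
endfacet
facet normal -0.782 -0.601 0.166
outer loop
vertex -0.437 0.755 0.655
vertex -0.127 0.512 1.234
vertex -0.818 1.513 1.601
endloop
endfacet
facet normal 0.770 -0.327 -0.548
outer loop
vertex -0.127 0.512 1.234
vertex -0.002 1.167 1.019
vertex 0.307 0.924 1.598
endloop
endfacet
facet normal -0.249 -0.480 0.841
outer loop
vertex -0.127 0.512 1.234
vertex 0.307 0.924 1.598
vertex -0.818 1.513 1.601
endloop
endfacet
facet normal 0.769 -0.328 -0.548
outer loop
vertex 0.307 0.924 1.598
vertex -0.002 1.167 1.019
vertex 0.432 1.578 1.382
endloop
endfacet
facet normal 0.151 0.284 0.947
outer loop
vertex 0.307 0.924 1.598
vertex 0.432 1.578 1.382
vertex -0.818 1.513 1.601
endloop
endfacet
facet normal -0.289 0.087 -0.953
outer loop
vertex 2.442 -3.005 -4.195
vertex 1.452 -2.759 -3.872
vertex 2.338 -2.2 -4.09
endloop
endfacet
facet normal 0.949 0.158 -0.274
outer loop
vertex 2.442 -3.005 -4.195
vertex 2.338 -2.2 -4.09
vertex 2.917 -3.147 -2.632
endloop
endfacet
facet normal 0.949 0.158 -0.274
outer loop
vertex 2.917 -3.147 -2.632
vertex 2.338 -2.2 -4.09
vertex 2.813 -2.342 -2.527
endloop
endfacet
facet normal 0.291 -0.087 0.953
outer loop
vertex 2.917 -3.147 -2.632
vertex 2.813 -2.342 -2.527
vertex 1.928 -2.901 -2.308
endloop
endfacet
facet normal -0.290 0.087 -0.953
outer loop
vertex 2.338 -2.2 -4.09
vertex 1.452 -2.759 -3.872
vertex 1.715 -1.722 -3.857
endloop
endfacet
facet normal 0.581 0.807 -0.103
outer loop
vertex 2.338 -2.2 -4.09
vertex 1.715 -1.722 -3.857
vertex 2.813 -2.342 -2.527
endloop
endfacet
facet normal 0.581 0.807 -0.104
outer loop
vertex 2.813 -2.342 -2.527
vertex 1.715 -1.722 -3.857
vertex 2.191 -1.864 -2.294
endloop
endfacet
facet normal 0.290 -0.087 0.953
outer loop
vertex 2.813 -2.342 -2.527
vertex 2.191 -1.864 -2.294
vertex 1.928 -2.901 -2.308
endloop
endfacet
facet normal -0.289 0.087 -0.953
outer loop
vertex 1.715 -1.722 -3.857
vertex 1.452 -2.759 -3.872
vertex 0.938 -1.851 -3.633
endloop
endfacet
facet normal -0.126 0.984 0.128
outer loop
vertex 1.715 -1.722 -3.857
vertex 0.938 -1.851 -3.633
vertex 2.191 -1.864 -2.294
endloop
endfacet
facet normal -0.126 0.984 0.128
outer loop
vertex 2.191 -1.864 -2.294
vertex 0.938 -1.851 -3.633
vertex 1.414 -1.993 -2.07
endloop
endfacet
facet normal 0.289 -0.086 0.953
outer loop
vertex 2.191 -1.864 -2.294
vertex 1.414 -1.993 -2.07
vertex 1.928 -2.901 -2.308
endloop
endfacet
facet normal -0.291 0.086 -0.953
outer loop
vertex 0.938 -1.851 -3.633
vertex 1.452 -2.759 -3.872
vertex 0.463 -2.513 -3.548
endloop
endfacet
facet normal -0.761 0.583 0.285
outer loop
vertex 0.938 -1.851 -3.633
vertex 0.463 -2.513 -3.548
vertex 1.414 -1.993 -2.07
endloop
endfacet
facet normal -0.761 0.584 0.284
outer loop
vertex 1.414 -1.993 -2.07
vertex 0.463 -2.513 -3.548
vertex 0.938 -2.655 -1.985
endloop
endfacet
facet normal 0.290 -0.086 0.953
outer loop
vertex 1.414 -1.993 -2.07
vertex 0.938 -2.655 -1.985
vertex 1.928 -2.901 -2.308
endloop
endfacet
facet normal -0.291 0.087 -0.953
outer loop
vertex 0.463 -2.513 -3.548
vertex 1.452 -2.759 -3.872
vertex 0.567 -3.318 -3.653
endloop
endfacet
facet normal -0.949 -0.158 0.274
outer loop
vertex 0.463 -2.513 -3.548
vertex 0.567 -3.318 -3.653
vertex 0.938 -2.655 -1.985
endloop
endfacet
facet normal -0.949 -0.158 0.274
outer loop
vertex 0.938 -2.655 -1.985
vertex 0.567 -3.318 -3.653
vertex 1.042 -3.46 -2.09
endloop
endfacet
facet normal 0.289 -0.087 0.953
outer loop
vertex 0.938 -2.655 -1.985
vertex 1.042 -3.46 -2.09
vertex 1.928 -2.901 -2.308
endloop
endfacet
facet normal -0.290 0.087 -0.953
outer loop
vertex 0.567 -3.318 -3.653
vertex 1.452 -2.759 -3.872
vertex 1.189 -3.796 -3.886
endloop
endfacet
facet normal -0.581 -0.807 0.103
outer loop
vertex 0.567 -3.318 -3.653
vertex 1.189 -3.796 -3.886
vertex 1.042 -3.46 -2.09
endloop
endfacet
facet normal -0.581 -0.807 0.104
outer loop
vertex 1.042 -3.46 -2.09
vertex 1.189 -3.796 -3.886
vertex 1.665 -3.938 -2.323
endloop
endfacet
facet normal 0.290 -0.087 0.953
outer loop
vertex 1.042 -3.46 -2.09
vertex 1.665 -3.938 -2.323
vertex 1.928 -2.901 -2.308
endloop
endfacet
facet normal -0.289 0.086 -0.953
outer loop
vertex 1.189 -3.796 -3.886
vertex 1.452 -2.759 -3.872
vertex 1.966 -3.667 -4.11
endloop
endfacet
facet normal 0.126 -0.984 -0.128
outer loop
vertex 1.189 -3.796 -3.886
vertex 1.966 -3.667 -4.11
vertex 1.665 -3.938 -2.323
endloop
endfacet
facet normal 0.126 -0.984 -0.128
outer loop
vertex 1.665 -3.938 -2.323
vertex 1.966 -3.667 -4.11
vertex 2.442 -3.809 -2.547
endloop
endfacet
facet normal 0.289 -0.087 0.953
outer loop
vertex 1.665 -3.938 -2.323
vertex 2.442 -3.809 -2.547
vertex 1.928 -2.901 -2.308
endloop
endfacet
facet normal -0.290 0.086 -0.953
outer loop
vertex 1.966 -3.667 -4.11
vertex 1.452 -2.759 -3.872
vertex 2.442 -3.005 -4.195
endloop
endfacet
facet normal 0.761 -0.583 -0.285
outer loop
vertex 1.966 -3.667 -4.11
vertex 2.442 -3.005 -4.195
vertex 2.442 -3.809 -2.547
endloop
endfacet
facet normal 0.761 -0.583 -0.284
outer loop
vertex 2.442 -3.809 -2.547
vertex 2.442 -3.005 -4.195
vertex 2.917 -3.147 -2.632
endloop
endfacet
facet normal 0.291 -0.086 0.953
outer loop
vertex 2.442 -3.809 -2.547
vertex 2.917 -3.147 -2.632
vertex 1.928 -2.901 -2.308
endloop
endfacet

endsolid


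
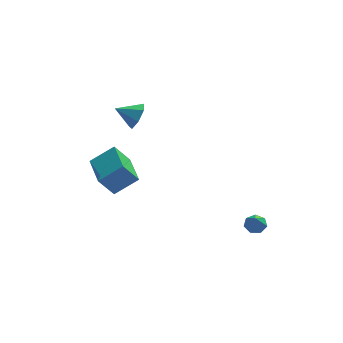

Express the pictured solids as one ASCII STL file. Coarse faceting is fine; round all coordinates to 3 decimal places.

solid 
facet normal 0.871 -0.177 -0.457
outer loop
vertex -1.833 1.669 3.403
vertex -2.173 2.028 2.616
vertex -1.723 2.462 3.305
endloop
endfacet
facet normal -0.052 0.130 0.990
outer loop
vertex -1.833 1.669 3.403
vertex -1.723 2.462 3.305
vertex -3.367 2.272 3.244
endloop
endfacet
facet normal 0.871 -0.177 -0.458
outer loop
vertex -1.723 2.462 3.305
vertex -2.173 2.028 2.616
vertex -1.952 2.929 2.688
endloop
endfacet
facet normal -0.112 0.772 0.626
outer loop
vertex -1.723 2.462 3.305
vertex -1.952 2.929 2.688
vertex -3.367 2.272 3.244
endloop
endfacet
facet normal 0.871 -0.177 -0.458
outer loop
vertex -1.952 2.929 2.688
vertex -2.173 2.028 2.616
vertex -2.348 2.718 2.017
endloop
endfacet
facet normal -0.430 0.902 -0.030
outer loop
vertex -1.952 2.929 2.688
vertex -2.348 2.718 2.017
vertex -3.367 2.272 3.244
endloop
endfacet
facet normal 0.871 -0.177 -0.458
outer loop
vertex -2.348 2.718 2.017
vertex -2.173 2.028 2.616
vertex -2.612 1.988 1.797
endloop
endfacet
facet normal -0.767 0.423 -0.483
outer loop
vertex -2.348 2.718 2.017
vertex -2.612 1.988 1.797
vertex -3.367 2.272 3.244
endloop
endfacet
facet normal 0.871 -0.178 -0.458
outer loop
vertex -2.612 1.988 1.797
vertex -2.173 2.028 2.616
vertex -2.546 1.288 2.194
endloop
endfacet
facet normal -0.868 -0.305 -0.393
outer loop
vertex -2.612 1.988 1.797
vertex -2.546 1.288 2.194
vertex -3.367 2.272 3.244
endloop
endfacet
facet normal 0.871 -0.178 -0.458
outer loop
vertex -2.546 1.288 2.194
vertex -2.173 2.028 2.616
vertex -2.199 1.146 2.909
endloop
endfacet
facet normal -0.657 -0.733 0.173
outer loop
vertex -2.546 1.288 2.194
vertex -2.199 1.146 2.909
vertex -3.367 2.272 3.244
endloop
endfacet
facet normal 0.871 -0.178 -0.457
outer loop
vertex -2.199 1.146 2.909
vertex -2.173 2.028 2.616
vertex -1.833 1.669 3.403
endloop
endfacet
facet normal -0.294 -0.540 0.789
outer loop
vertex -2.199 1.146 2.909
vertex -1.833 1.669 3.403
vertex -3.367 2.272 3.244
endloop
endfacet
facet normal 0.093 0.419 -0.903
outer loop
vertex 4.278 -2.841 -2.932
vertex 3.709 -3.118 -3.119
vertex 3.807 -2.53 -2.836
endloop
endfacet
facet normal 0.444 0.430 0.786
outer loop
vertex 4.278 -2.841 -2.932
vertex 3.807 -2.53 -2.836
vertex 3.611 -3.562 -2.161
endloop
endfacet
facet normal 0.092 0.419 -0.903
outer loop
vertex 3.807 -2.53 -2.836
vertex 3.709 -3.118 -3.119
vertex 3.262 -2.662 -2.953
endloop
endfacet
facet normal -0.301 0.561 0.771
outer loop
vertex 3.807 -2.53 -2.836
vertex 3.262 -2.662 -2.953
vertex 3.611 -3.562 -2.161
endloop
endfacet
facet normal 0.093 0.420 -0.903
outer loop
vertex 3.262 -2.662 -2.953
vertex 3.709 -3.118 -3.119
vertex 3.054 -3.137 -3.195
endloop
endfacet
facet normal -0.854 0.115 0.507
outer loop
vertex 3.262 -2.662 -2.953
vertex 3.054 -3.137 -3.195
vertex 3.611 -3.562 -2.161
endloop
endfacet
facet normal 0.093 0.417 -0.904
outer loop
vertex 3.054 -3.137 -3.195
vertex 3.709 -3.118 -3.119
vertex 3.339 -3.599 -3.379
endloop
endfacet
facet normal -0.798 -0.570 0.196
outer loop
vertex 3.054 -3.137 -3.195
vertex 3.339 -3.599 -3.379
vertex 3.611 -3.562 -2.161
endloop
endfacet
facet normal 0.093 0.417 -0.904
outer loop
vertex 3.339 -3.599 -3.379
vertex 3.709 -3.118 -3.119
vertex 3.903 -3.698 -3.367
endloop
endfacet
facet normal -0.174 -0.982 0.069
outer loop
vertex 3.339 -3.599 -3.379
vertex 3.903 -3.698 -3.367
vertex 3.611 -3.562 -2.161
endloop
endfacet
facet normal 0.093 0.418 -0.904
outer loop
vertex 3.903 -3.698 -3.367
vertex 3.709 -3.118 -3.119
vertex 4.321 -3.361 -3.168
endloop
endfacet
facet normal 0.545 -0.808 0.223
outer loop
vertex 3.903 -3.698 -3.367
vertex 4.321 -3.361 -3.168
vertex 3.611 -3.562 -2.161
endloop
endfacet
facet normal 0.094 0.418 -0.904
outer loop
vertex 4.321 -3.361 -3.168
vertex 3.709 -3.118 -3.119
vertex 4.278 -2.841 -2.932
endloop
endfacet
facet normal 0.821 -0.179 0.543
outer loop
vertex 4.321 -3.361 -3.168
vertex 4.278 -2.841 -2.932
vertex 3.611 -3.562 -2.161
endloop
endfacet
facet normal -0.549 -0.043 0.835
outer loop
vertex -3.285 -0.622 0.637
vertex -3.538 1.472 0.578
vertex -4.699 -0.82 -0.302
endloop
endfacet
facet normal 0.120 -0.992 0.028
outer loop
vertex -3.822 -0.752 -1.638
vertex -3.285 -0.622 0.637
vertex -4.699 -0.82 -0.302
endloop
endfacet
facet normal -0.549 -0.043 0.835
outer loop
vertex -4.699 -0.82 -0.302
vertex -3.538 1.472 0.578
vertex -4.953 1.274 -0.362
endloop
endfacet
facet normal -0.828 -0.116 -0.549
outer loop
vertex -4.953 1.274 -0.362
vertex -3.822 -0.752 -1.638
vertex -4.699 -0.82 -0.302
endloop
endfacet
facet normal 0.828 0.115 0.549
outer loop
vertex -3.285 -0.622 0.637
vertex -2.661 1.54 -0.758
vertex -3.538 1.472 0.578
endloop
endfacet
facet normal 0.120 -0.992 0.028
outer loop
vertex -2.407 -0.554 -0.698
vertex -3.285 -0.622 0.637
vertex -3.822 -0.752 -1.638
endloop
endfacet
facet normal 0.827 0.116 0.550
outer loop
vertex -2.407 -0.554 -0.698
vertex -2.661 1.54 -0.758
vertex -3.285 -0.622 0.637
endloop
endfacet
facet normal -0.120 0.992 -0.028
outer loop
vertex -3.538 1.472 0.578
vertex -2.661 1.54 -0.758
vertex -4.953 1.274 -0.362
endloop
endfacet
facet normal -0.827 -0.115 -0.550
outer loop
vertex -4.075 1.342 -1.697
vertex -3.822 -0.752 -1.638
vertex -4.953 1.274 -0.362
endloop
endfacet
facet normal -0.120 0.992 -0.028
outer loop
vertex -4.953 1.274 -0.362
vertex -2.661 1.54 -0.758
vertex -4.075 1.342 -1.697
endloop
endfacet
facet normal 0.549 0.043 -0.835
outer loop
vertex -4.075 1.342 -1.697
vertex -2.407 -0.554 -0.698
vertex -3.822 -0.752 -1.638
endloop
endfacet
facet normal 0.549 0.043 -0.835
outer loop
vertex -2.661 1.54 -0.758
vertex -2.407 -0.554 -0.698
vertex -4.075 1.342 -1.697
endloop
endfacet

endsolid


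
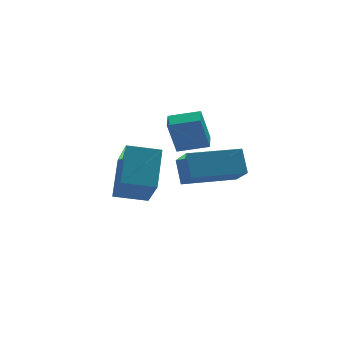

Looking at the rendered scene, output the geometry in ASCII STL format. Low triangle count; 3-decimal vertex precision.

solid 
facet normal -0.904 0.358 -0.233
outer loop
vertex -0.875 3.689 3.89
vertex -0.583 4.492 3.99
vertex -0.458 3.731 2.336
endloop
endfacet
facet normal -0.339 -0.933 -0.116
outer loop
vertex 0.763 3.248 2.65
vertex -0.875 3.689 3.89
vertex -0.458 3.731 2.336
endloop
endfacet
facet normal -0.904 0.358 -0.233
outer loop
vertex -0.458 3.731 2.336
vertex -0.583 4.492 3.99
vertex -0.166 4.534 2.436
endloop
endfacet
facet normal 0.259 0.026 -0.966
outer loop
vertex -0.166 4.534 2.436
vertex 0.763 3.248 2.65
vertex -0.458 3.731 2.336
endloop
endfacet
facet normal -0.259 -0.026 0.966
outer loop
vertex -0.875 3.689 3.89
vertex 0.638 4.009 4.304
vertex -0.583 4.492 3.99
endloop
endfacet
facet normal -0.339 -0.933 -0.116
outer loop
vertex 0.346 3.206 4.204
vertex -0.875 3.689 3.89
vertex 0.763 3.248 2.65
endloop
endfacet
facet normal -0.259 -0.026 0.966
outer loop
vertex 0.346 3.206 4.204
vertex 0.638 4.009 4.304
vertex -0.875 3.689 3.89
endloop
endfacet
facet normal 0.339 0.933 0.116
outer loop
vertex -0.583 4.492 3.99
vertex 0.638 4.009 4.304
vertex -0.166 4.534 2.436
endloop
endfacet
facet normal 0.259 0.026 -0.966
outer loop
vertex 1.055 4.051 2.75
vertex 0.763 3.248 2.65
vertex -0.166 4.534 2.436
endloop
endfacet
facet normal 0.339 0.933 0.116
outer loop
vertex -0.166 4.534 2.436
vertex 0.638 4.009 4.304
vertex 1.055 4.051 2.75
endloop
endfacet
facet normal 0.904 -0.358 0.233
outer loop
vertex 1.055 4.051 2.75
vertex 0.346 3.206 4.204
vertex 0.763 3.248 2.65
endloop
endfacet
facet normal 0.904 -0.358 0.233
outer loop
vertex 0.638 4.009 4.304
vertex 0.346 3.206 4.204
vertex 1.055 4.051 2.75
endloop
endfacet
facet normal -0.999 -0.003 0.051
outer loop
vertex -1.716 -1.858 3.966
vertex -1.673 -1.115 4.855
vertex -1.764 -0.792 3.076
endloop
endfacet
facet normal -0.037 -0.641 -0.766
outer loop
vertex 0.413 -0.785 2.965
vertex -1.716 -1.858 3.966
vertex -1.764 -0.792 3.076
endloop
endfacet
facet normal -0.999 -0.003 0.051
outer loop
vertex -1.764 -0.792 3.076
vertex -1.673 -1.115 4.855
vertex -1.721 -0.048 3.965
endloop
endfacet
facet normal -0.035 0.767 -0.640
outer loop
vertex -1.721 -0.048 3.965
vertex 0.413 -0.785 2.965
vertex -1.764 -0.792 3.076
endloop
endfacet
facet normal 0.035 -0.768 0.640
outer loop
vertex -1.716 -1.858 3.966
vertex 0.504 -1.108 4.744
vertex -1.673 -1.115 4.855
endloop
endfacet
facet normal -0.037 -0.641 -0.767
outer loop
vertex 0.461 -1.852 3.855
vertex -1.716 -1.858 3.966
vertex 0.413 -0.785 2.965
endloop
endfacet
facet normal 0.035 -0.767 0.640
outer loop
vertex 0.461 -1.852 3.855
vertex 0.504 -1.108 4.744
vertex -1.716 -1.858 3.966
endloop
endfacet
facet normal 0.037 0.641 0.767
outer loop
vertex -1.673 -1.115 4.855
vertex 0.504 -1.108 4.744
vertex -1.721 -0.048 3.965
endloop
endfacet
facet normal -0.035 0.768 -0.640
outer loop
vertex 0.456 -0.042 3.854
vertex 0.413 -0.785 2.965
vertex -1.721 -0.048 3.965
endloop
endfacet
facet normal 0.037 0.641 0.766
outer loop
vertex -1.721 -0.048 3.965
vertex 0.504 -1.108 4.744
vertex 0.456 -0.042 3.854
endloop
endfacet
facet normal 0.999 0.003 -0.051
outer loop
vertex 0.456 -0.042 3.854
vertex 0.461 -1.852 3.855
vertex 0.413 -0.785 2.965
endloop
endfacet
facet normal 0.999 0.003 -0.051
outer loop
vertex 0.504 -1.108 4.744
vertex 0.461 -1.852 3.855
vertex 0.456 -0.042 3.854
endloop
endfacet
facet normal -0.947 0.254 0.199
outer loop
vertex -3.574 0.952 2.547
vertex -2.954 2.288 3.794
vertex -3.521 2.31 1.066
endloop
endfacet
facet normal -0.321 -0.692 -0.646
outer loop
vertex -2.186 1.952 0.786
vertex -3.574 0.952 2.547
vertex -3.521 2.31 1.066
endloop
endfacet
facet normal -0.947 0.254 0.199
outer loop
vertex -3.521 2.31 1.066
vertex -2.954 2.288 3.794
vertex -2.901 3.646 2.313
endloop
endfacet
facet normal 0.027 0.675 -0.737
outer loop
vertex -2.901 3.646 2.313
vertex -2.186 1.952 0.786
vertex -3.521 2.31 1.066
endloop
endfacet
facet normal -0.027 -0.675 0.737
outer loop
vertex -3.574 0.952 2.547
vertex -1.619 1.93 3.514
vertex -2.954 2.288 3.794
endloop
endfacet
facet normal -0.321 -0.692 -0.646
outer loop
vertex -2.239 0.594 2.267
vertex -3.574 0.952 2.547
vertex -2.186 1.952 0.786
endloop
endfacet
facet normal -0.027 -0.675 0.737
outer loop
vertex -2.239 0.594 2.267
vertex -1.619 1.93 3.514
vertex -3.574 0.952 2.547
endloop
endfacet
facet normal 0.321 0.692 0.646
outer loop
vertex -2.954 2.288 3.794
vertex -1.619 1.93 3.514
vertex -2.901 3.646 2.313
endloop
endfacet
facet normal 0.027 0.675 -0.737
outer loop
vertex -1.566 3.288 2.033
vertex -2.186 1.952 0.786
vertex -2.901 3.646 2.313
endloop
endfacet
facet normal 0.321 0.692 0.646
outer loop
vertex -2.901 3.646 2.313
vertex -1.619 1.93 3.514
vertex -1.566 3.288 2.033
endloop
endfacet
facet normal 0.947 -0.254 -0.199
outer loop
vertex -1.566 3.288 2.033
vertex -2.239 0.594 2.267
vertex -2.186 1.952 0.786
endloop
endfacet
facet normal 0.947 -0.254 -0.199
outer loop
vertex -1.619 1.93 3.514
vertex -2.239 0.594 2.267
vertex -1.566 3.288 2.033
endloop
endfacet

endsolid


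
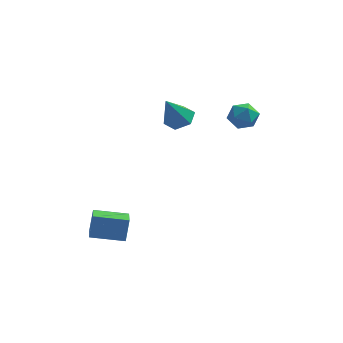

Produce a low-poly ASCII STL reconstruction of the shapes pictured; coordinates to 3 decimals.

solid 
facet normal -0.979 -0.139 0.149
outer loop
vertex -4.673 -3.009 -2.885
vertex -4.956 -1.615 -3.448
vertex -4.785 -3.521 -4.097
endloop
endfacet
facet normal 0.186 -0.911 0.368
outer loop
vertex -2.984 -3.265 -4.372
vertex -4.673 -3.009 -2.885
vertex -4.785 -3.521 -4.097
endloop
endfacet
facet normal -0.979 -0.139 0.150
outer loop
vertex -4.785 -3.521 -4.097
vertex -4.956 -1.615 -3.448
vertex -5.069 -2.127 -4.66
endloop
endfacet
facet normal -0.085 -0.388 -0.918
outer loop
vertex -5.069 -2.127 -4.66
vertex -2.984 -3.265 -4.372
vertex -4.785 -3.521 -4.097
endloop
endfacet
facet normal 0.085 0.388 0.918
outer loop
vertex -4.673 -3.009 -2.885
vertex -3.155 -1.359 -3.723
vertex -4.956 -1.615 -3.448
endloop
endfacet
facet normal 0.186 -0.911 0.368
outer loop
vertex -2.871 -2.753 -3.16
vertex -4.673 -3.009 -2.885
vertex -2.984 -3.265 -4.372
endloop
endfacet
facet normal 0.085 0.388 0.918
outer loop
vertex -2.871 -2.753 -3.16
vertex -3.155 -1.359 -3.723
vertex -4.673 -3.009 -2.885
endloop
endfacet
facet normal -0.186 0.911 -0.368
outer loop
vertex -4.956 -1.615 -3.448
vertex -3.155 -1.359 -3.723
vertex -5.069 -2.127 -4.66
endloop
endfacet
facet normal -0.085 -0.388 -0.918
outer loop
vertex -3.267 -1.871 -4.935
vertex -2.984 -3.265 -4.372
vertex -5.069 -2.127 -4.66
endloop
endfacet
facet normal -0.186 0.911 -0.368
outer loop
vertex -5.069 -2.127 -4.66
vertex -3.155 -1.359 -3.723
vertex -3.267 -1.871 -4.935
endloop
endfacet
facet normal 0.979 0.138 -0.150
outer loop
vertex -3.267 -1.871 -4.935
vertex -2.871 -2.753 -3.16
vertex -2.984 -3.265 -4.372
endloop
endfacet
facet normal 0.979 0.139 -0.149
outer loop
vertex -3.155 -1.359 -3.723
vertex -2.871 -2.753 -3.16
vertex -3.267 -1.871 -4.935
endloop
endfacet
facet normal -0.411 0.688 0.597
outer loop
vertex 1.584 3.715 1.362
vertex 1.526 3.097 2.034
vertex 2.275 3.615 1.953
endloop
endfacet
facet normal 0.033 0.991 0.129
outer loop
vertex 1.584 3.715 1.362
vertex 2.275 3.615 1.953
vertex 2.449 3.725 1.062
endloop
endfacet
facet normal -0.193 0.827 -0.528
outer loop
vertex 1.584 3.715 1.362
vertex 2.449 3.725 1.062
vertex 1.806 3.275 0.591
endloop
endfacet
facet normal -0.778 0.422 -0.465
outer loop
vertex 1.584 3.715 1.362
vertex 1.806 3.275 0.591
vertex 1.236 2.886 1.192
endloop
endfacet
facet normal -0.913 0.336 0.230
outer loop
vertex 1.584 3.715 1.362
vertex 1.236 2.886 1.192
vertex 1.526 3.097 2.034
endloop
endfacet
facet normal 0.678 0.701 0.219
outer loop
vertex 2.449 3.725 1.062
vertex 2.275 3.615 1.953
vertex 2.924 3.114 1.548
endloop
endfacet
facet normal -0.041 0.211 0.977
outer loop
vertex 2.275 3.615 1.953
vertex 1.526 3.097 2.034
vertex 2.354 2.725 2.149
endloop
endfacet
facet normal -0.852 -0.358 0.383
outer loop
vertex 1.526 3.097 2.034
vertex 1.236 2.886 1.192
vertex 1.711 2.275 1.678
endloop
endfacet
facet normal -0.633 -0.220 -0.742
outer loop
vertex 1.236 2.886 1.192
vertex 1.806 3.275 0.591
vertex 1.885 2.385 0.787
endloop
endfacet
facet normal 0.313 0.436 -0.844
outer loop
vertex 1.806 3.275 0.591
vertex 2.449 3.725 1.062
vertex 2.634 2.903 0.706
endloop
endfacet
facet normal 0.778 -0.422 0.465
outer loop
vertex 2.576 2.285 1.378
vertex 2.924 3.114 1.548
vertex 2.354 2.725 2.149
endloop
endfacet
facet normal 0.193 -0.827 0.528
outer loop
vertex 2.576 2.285 1.378
vertex 2.354 2.725 2.149
vertex 1.711 2.275 1.678
endloop
endfacet
facet normal -0.033 -0.991 -0.129
outer loop
vertex 2.576 2.285 1.378
vertex 1.711 2.275 1.678
vertex 1.885 2.385 0.787
endloop
endfacet
facet normal 0.411 -0.688 -0.597
outer loop
vertex 2.576 2.285 1.378
vertex 1.885 2.385 0.787
vertex 2.634 2.903 0.706
endloop
endfacet
facet normal 0.913 -0.336 -0.230
outer loop
vertex 2.576 2.285 1.378
vertex 2.634 2.903 0.706
vertex 2.924 3.114 1.548
endloop
endfacet
facet normal 0.633 0.220 0.742
outer loop
vertex 2.354 2.725 2.149
vertex 2.924 3.114 1.548
vertex 2.275 3.615 1.953
endloop
endfacet
facet normal -0.313 -0.436 0.844
outer loop
vertex 1.711 2.275 1.678
vertex 2.354 2.725 2.149
vertex 1.526 3.097 2.034
endloop
endfacet
facet normal -0.678 -0.701 -0.219
outer loop
vertex 1.885 2.385 0.787
vertex 1.711 2.275 1.678
vertex 1.236 2.886 1.192
endloop
endfacet
facet normal 0.041 -0.211 -0.977
outer loop
vertex 2.634 2.903 0.706
vertex 1.885 2.385 0.787
vertex 1.806 3.275 0.591
endloop
endfacet
facet normal 0.852 0.358 -0.383
outer loop
vertex 2.924 3.114 1.548
vertex 2.634 2.903 0.706
vertex 2.449 3.725 1.062
endloop
endfacet
facet normal 0.306 0.372 -0.876
outer loop
vertex -0.753 3.672 0.015
vertex -1.448 4.259 0.022
vertex -0.652 4.491 0.398
endloop
endfacet
facet normal 0.766 -0.347 0.541
outer loop
vertex -0.753 3.672 0.015
vertex -0.652 4.491 0.398
vertex -2.052 3.521 1.758
endloop
endfacet
facet normal 0.305 0.373 -0.876
outer loop
vertex -0.652 4.491 0.398
vertex -1.448 4.259 0.022
vertex -1.348 5.078 0.405
endloop
endfacet
facet normal 0.415 0.483 0.771
outer loop
vertex -0.652 4.491 0.398
vertex -1.348 5.078 0.405
vertex -2.052 3.521 1.758
endloop
endfacet
facet normal 0.305 0.373 -0.876
outer loop
vertex -1.348 5.078 0.405
vertex -1.448 4.259 0.022
vertex -2.143 4.845 0.029
endloop
endfacet
facet normal -0.464 0.691 0.554
outer loop
vertex -1.348 5.078 0.405
vertex -2.143 4.845 0.029
vertex -2.052 3.521 1.758
endloop
endfacet
facet normal 0.304 0.372 -0.877
outer loop
vertex -2.143 4.845 0.029
vertex -1.448 4.259 0.022
vertex -2.244 4.026 -0.353
endloop
endfacet
facet normal -0.992 0.072 0.107
outer loop
vertex -2.143 4.845 0.029
vertex -2.244 4.026 -0.353
vertex -2.052 3.521 1.758
endloop
endfacet
facet normal 0.304 0.372 -0.877
outer loop
vertex -2.244 4.026 -0.353
vertex -1.448 4.259 0.022
vertex -1.548 3.439 -0.361
endloop
endfacet
facet normal -0.641 -0.758 -0.123
outer loop
vertex -2.244 4.026 -0.353
vertex -1.548 3.439 -0.361
vertex -2.052 3.521 1.758
endloop
endfacet
facet normal 0.305 0.372 -0.876
outer loop
vertex -1.548 3.439 -0.361
vertex -1.448 4.259 0.022
vertex -0.753 3.672 0.015
endloop
endfacet
facet normal 0.239 -0.967 0.094
outer loop
vertex -1.548 3.439 -0.361
vertex -0.753 3.672 0.015
vertex -2.052 3.521 1.758
endloop
endfacet

endsolid
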